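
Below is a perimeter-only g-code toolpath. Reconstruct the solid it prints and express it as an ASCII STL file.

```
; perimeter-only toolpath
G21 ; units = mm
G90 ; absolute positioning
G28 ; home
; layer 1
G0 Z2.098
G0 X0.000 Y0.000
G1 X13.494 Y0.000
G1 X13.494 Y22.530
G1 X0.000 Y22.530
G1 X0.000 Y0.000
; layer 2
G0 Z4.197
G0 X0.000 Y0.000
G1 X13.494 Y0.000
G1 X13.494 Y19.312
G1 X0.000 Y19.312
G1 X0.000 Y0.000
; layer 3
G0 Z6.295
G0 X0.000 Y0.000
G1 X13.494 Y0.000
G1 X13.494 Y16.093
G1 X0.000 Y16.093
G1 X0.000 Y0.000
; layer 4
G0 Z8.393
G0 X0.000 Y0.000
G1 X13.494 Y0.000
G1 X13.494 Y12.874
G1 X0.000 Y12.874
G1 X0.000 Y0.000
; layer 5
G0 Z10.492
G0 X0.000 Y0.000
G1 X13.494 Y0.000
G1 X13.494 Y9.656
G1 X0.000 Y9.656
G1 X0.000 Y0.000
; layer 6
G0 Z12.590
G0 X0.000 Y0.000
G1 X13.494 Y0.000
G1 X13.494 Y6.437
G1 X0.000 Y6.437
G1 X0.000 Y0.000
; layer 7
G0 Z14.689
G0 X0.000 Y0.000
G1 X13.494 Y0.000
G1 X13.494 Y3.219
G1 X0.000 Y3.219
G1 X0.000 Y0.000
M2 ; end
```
solid part
  facet normal 0.0000 0.0000 -1.0000
    outer loop
      vertex 13.494 25.749 0.000
      vertex 13.494 0.000 0.000
      vertex 0.000 0.000 0.000
    endloop
  endfacet
  facet normal 0.0000 0.0000 -1.0000
    outer loop
      vertex 0.000 25.749 0.000
      vertex 13.494 25.749 0.000
      vertex 0.000 0.000 0.000
    endloop
  endfacet
  facet normal 0.0000 -1.0000 0.0000
    outer loop
      vertex 0.000 0.000 0.000
      vertex 13.494 0.000 0.000
      vertex 13.494 0.000 16.787
    endloop
  endfacet
  facet normal 0.0000 -1.0000 0.0000
    outer loop
      vertex 0.000 0.000 0.000
      vertex 13.494 0.000 16.787
      vertex 0.000 0.000 16.787
    endloop
  endfacet
  facet normal 0.0000 0.5461 0.8377
    outer loop
      vertex 0.000 0.000 16.787
      vertex 13.494 0.000 16.787
      vertex 13.494 25.749 0.000
    endloop
  endfacet
  facet normal 0.0000 0.5461 0.8377
    outer loop
      vertex 0.000 0.000 16.787
      vertex 13.494 25.749 0.000
      vertex 0.000 25.749 0.000
    endloop
  endfacet
  facet normal -1.0000 0.0000 0.0000
    outer loop
      vertex 0.000 0.000 16.787
      vertex 0.000 25.749 0.000
      vertex 0.000 0.000 0.000
    endloop
  endfacet
  facet normal 1.0000 0.0000 0.0000
    outer loop
      vertex 13.494 0.000 0.000
      vertex 13.494 25.749 0.000
      vertex 13.494 0.000 16.787
    endloop
  endfacet
endsolid part

The G0 Z moves step by Δz≈2.098 mm. The G1 loops shrink linearly with z, so the solid tapers from its base footprint up to z≈16.8. Closing with a flat bottom cap and the tapered top and triangulating gives 8 facets — a wedge (ramp): 13.5 × 25.7 mm base, rising to 16.8 mm along the y=0 edge and sloping linearly to z=0 at y=25.7.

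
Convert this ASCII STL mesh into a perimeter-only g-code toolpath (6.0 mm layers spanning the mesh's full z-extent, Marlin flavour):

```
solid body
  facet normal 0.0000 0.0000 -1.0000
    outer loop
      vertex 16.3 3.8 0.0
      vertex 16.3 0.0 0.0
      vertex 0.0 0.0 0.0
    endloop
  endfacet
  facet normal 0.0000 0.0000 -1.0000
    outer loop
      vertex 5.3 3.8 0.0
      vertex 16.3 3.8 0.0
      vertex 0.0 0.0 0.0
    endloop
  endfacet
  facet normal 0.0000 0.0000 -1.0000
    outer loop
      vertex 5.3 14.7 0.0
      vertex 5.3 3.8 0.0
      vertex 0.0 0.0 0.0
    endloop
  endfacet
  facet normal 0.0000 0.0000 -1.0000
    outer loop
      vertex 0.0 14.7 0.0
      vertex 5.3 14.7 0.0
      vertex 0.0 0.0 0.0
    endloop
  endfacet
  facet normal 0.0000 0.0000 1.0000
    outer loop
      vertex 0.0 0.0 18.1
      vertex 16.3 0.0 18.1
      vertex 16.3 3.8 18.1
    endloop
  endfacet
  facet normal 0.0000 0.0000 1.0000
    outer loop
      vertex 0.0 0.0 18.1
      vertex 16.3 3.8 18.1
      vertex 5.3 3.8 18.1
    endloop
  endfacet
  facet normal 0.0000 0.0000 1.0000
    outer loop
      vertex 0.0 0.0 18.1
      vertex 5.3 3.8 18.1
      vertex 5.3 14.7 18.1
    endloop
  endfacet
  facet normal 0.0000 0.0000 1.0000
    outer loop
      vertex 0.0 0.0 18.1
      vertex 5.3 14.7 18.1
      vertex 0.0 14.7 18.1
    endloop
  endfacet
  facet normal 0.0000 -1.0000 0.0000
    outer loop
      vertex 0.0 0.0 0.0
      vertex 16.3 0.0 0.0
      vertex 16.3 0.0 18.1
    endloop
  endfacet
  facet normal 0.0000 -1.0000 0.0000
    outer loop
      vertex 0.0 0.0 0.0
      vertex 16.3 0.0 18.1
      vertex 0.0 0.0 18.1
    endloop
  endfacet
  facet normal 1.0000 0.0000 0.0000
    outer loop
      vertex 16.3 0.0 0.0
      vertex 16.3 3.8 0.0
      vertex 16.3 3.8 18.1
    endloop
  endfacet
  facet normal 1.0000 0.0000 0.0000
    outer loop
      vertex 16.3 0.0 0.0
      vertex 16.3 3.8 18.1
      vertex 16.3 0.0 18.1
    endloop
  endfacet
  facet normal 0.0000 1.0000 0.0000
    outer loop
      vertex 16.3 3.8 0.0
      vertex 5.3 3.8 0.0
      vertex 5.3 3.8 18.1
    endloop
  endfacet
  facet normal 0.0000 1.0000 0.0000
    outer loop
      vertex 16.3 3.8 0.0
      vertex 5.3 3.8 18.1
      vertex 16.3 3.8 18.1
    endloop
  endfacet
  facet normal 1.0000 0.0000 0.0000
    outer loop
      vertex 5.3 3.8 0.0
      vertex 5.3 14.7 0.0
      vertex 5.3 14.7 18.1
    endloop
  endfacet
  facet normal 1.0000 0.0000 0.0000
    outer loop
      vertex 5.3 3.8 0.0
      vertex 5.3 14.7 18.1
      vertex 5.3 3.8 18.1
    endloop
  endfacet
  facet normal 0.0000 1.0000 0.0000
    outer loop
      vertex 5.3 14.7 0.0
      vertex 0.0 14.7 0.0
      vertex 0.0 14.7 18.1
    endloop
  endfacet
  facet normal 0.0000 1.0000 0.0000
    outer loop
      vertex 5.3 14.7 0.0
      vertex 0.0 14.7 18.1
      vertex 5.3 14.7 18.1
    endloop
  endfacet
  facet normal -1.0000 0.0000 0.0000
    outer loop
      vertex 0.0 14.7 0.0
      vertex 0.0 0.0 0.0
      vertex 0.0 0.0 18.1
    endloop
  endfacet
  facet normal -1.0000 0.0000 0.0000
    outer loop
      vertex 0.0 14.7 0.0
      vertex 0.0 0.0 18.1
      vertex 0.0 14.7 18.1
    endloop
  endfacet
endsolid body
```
; perimeter-only toolpath
G21 ; units = mm
G90 ; absolute positioning
G28 ; home
; layer 1
G0 Z6.0
G0 X0.0 Y0.0
G1 X16.3 Y0.0
G1 X16.3 Y3.8
G1 X5.3 Y3.8
G1 X5.3 Y14.7
G1 X0.0 Y14.7
G1 X0.0 Y0.0
; layer 2
G0 Z12.1
G0 X0.0 Y0.0
G1 X16.3 Y0.0
G1 X16.3 Y3.8
G1 X5.3 Y3.8
G1 X5.3 Y14.7
G1 X0.0 Y14.7
G1 X0.0 Y0.0
; layer 3
G0 Z18.1
G0 X0.0 Y0.0
G1 X16.3 Y0.0
G1 X16.3 Y3.8
G1 X5.3 Y3.8
G1 X5.3 Y14.7
G1 X0.0 Y14.7
G1 X0.0 Y0.0
M2 ; end

The solid is an L-shaped prism: outer 16.3 × 14.7 mm, arm thicknesses ≈ 3.8 mm (horizontal) and 5.3 mm (vertical), extruded 18.1 mm in z. Slicing at Δz = 6.0 mm — 3 equal slices spanning the solid's height, so layer i sits at z = i·h/3 — gives 3 non-empty perimeters. Each is a 6-segment closed polygon; G0 lifts to the layer z and rapids to the start vertex, then G1 traces the edges.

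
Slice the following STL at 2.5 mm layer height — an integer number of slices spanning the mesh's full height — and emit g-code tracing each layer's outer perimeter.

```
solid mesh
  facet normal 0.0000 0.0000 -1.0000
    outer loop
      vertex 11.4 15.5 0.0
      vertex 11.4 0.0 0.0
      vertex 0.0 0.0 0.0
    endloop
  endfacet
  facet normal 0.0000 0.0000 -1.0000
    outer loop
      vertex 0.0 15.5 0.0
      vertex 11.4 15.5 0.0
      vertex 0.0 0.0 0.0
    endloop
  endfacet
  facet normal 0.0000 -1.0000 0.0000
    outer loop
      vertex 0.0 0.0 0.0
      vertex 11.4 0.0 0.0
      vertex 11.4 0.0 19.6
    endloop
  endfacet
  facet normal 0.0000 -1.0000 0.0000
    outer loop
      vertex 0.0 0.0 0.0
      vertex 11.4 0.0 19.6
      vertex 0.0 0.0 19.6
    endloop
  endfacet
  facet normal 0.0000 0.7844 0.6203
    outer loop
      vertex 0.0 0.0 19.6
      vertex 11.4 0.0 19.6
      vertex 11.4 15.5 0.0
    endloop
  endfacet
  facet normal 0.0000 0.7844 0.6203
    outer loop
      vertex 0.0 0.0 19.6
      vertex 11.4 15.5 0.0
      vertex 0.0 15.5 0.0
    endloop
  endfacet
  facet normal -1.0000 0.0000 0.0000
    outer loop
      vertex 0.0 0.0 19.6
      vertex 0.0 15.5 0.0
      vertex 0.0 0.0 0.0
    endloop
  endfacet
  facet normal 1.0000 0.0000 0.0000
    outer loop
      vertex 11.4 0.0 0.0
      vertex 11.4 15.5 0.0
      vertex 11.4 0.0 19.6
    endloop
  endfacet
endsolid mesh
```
; perimeter-only toolpath
G21 ; units = mm
G90 ; absolute positioning
G28 ; home
; layer 1
G0 Z2.5
G0 X0.0 Y0.0
G1 X11.4 Y0.0
G1 X11.4 Y13.6
G1 X0.0 Y13.6
G1 X0.0 Y0.0
; layer 2
G0 Z4.9
G0 X0.0 Y0.0
G1 X11.4 Y0.0
G1 X11.4 Y11.6
G1 X0.0 Y11.6
G1 X0.0 Y0.0
; layer 3
G0 Z7.4
G0 X0.0 Y0.0
G1 X11.4 Y0.0
G1 X11.4 Y9.7
G1 X0.0 Y9.7
G1 X0.0 Y0.0
; layer 4
G0 Z9.8
G0 X0.0 Y0.0
G1 X11.4 Y0.0
G1 X11.4 Y7.8
G1 X0.0 Y7.8
G1 X0.0 Y0.0
; layer 5
G0 Z12.2
G0 X0.0 Y0.0
G1 X11.4 Y0.0
G1 X11.4 Y5.8
G1 X0.0 Y5.8
G1 X0.0 Y0.0
; layer 6
G0 Z14.7
G0 X0.0 Y0.0
G1 X11.4 Y0.0
G1 X11.4 Y3.9
G1 X0.0 Y3.9
G1 X0.0 Y0.0
; layer 7
G0 Z17.2
G0 X0.0 Y0.0
G1 X11.4 Y0.0
G1 X11.4 Y1.9
G1 X0.0 Y1.9
G1 X0.0 Y0.0
M2 ; end

The solid is a wedge (ramp): 11.4 × 15.5 mm base, rising to 19.6 mm along the y=0 edge and sloping linearly to z=0 at y=15.5. Slicing at Δz = 2.5 mm — 8 equal slices spanning the solid's height, so layer i sits at z = i·h/8 — gives 7 non-empty perimeters. Each is a 4-segment closed polygon; G0 lifts to the layer z and rapids to the start vertex, then G1 traces the edges. The cross-section shrinks linearly with z (the slice at the apex is degenerate and omitted).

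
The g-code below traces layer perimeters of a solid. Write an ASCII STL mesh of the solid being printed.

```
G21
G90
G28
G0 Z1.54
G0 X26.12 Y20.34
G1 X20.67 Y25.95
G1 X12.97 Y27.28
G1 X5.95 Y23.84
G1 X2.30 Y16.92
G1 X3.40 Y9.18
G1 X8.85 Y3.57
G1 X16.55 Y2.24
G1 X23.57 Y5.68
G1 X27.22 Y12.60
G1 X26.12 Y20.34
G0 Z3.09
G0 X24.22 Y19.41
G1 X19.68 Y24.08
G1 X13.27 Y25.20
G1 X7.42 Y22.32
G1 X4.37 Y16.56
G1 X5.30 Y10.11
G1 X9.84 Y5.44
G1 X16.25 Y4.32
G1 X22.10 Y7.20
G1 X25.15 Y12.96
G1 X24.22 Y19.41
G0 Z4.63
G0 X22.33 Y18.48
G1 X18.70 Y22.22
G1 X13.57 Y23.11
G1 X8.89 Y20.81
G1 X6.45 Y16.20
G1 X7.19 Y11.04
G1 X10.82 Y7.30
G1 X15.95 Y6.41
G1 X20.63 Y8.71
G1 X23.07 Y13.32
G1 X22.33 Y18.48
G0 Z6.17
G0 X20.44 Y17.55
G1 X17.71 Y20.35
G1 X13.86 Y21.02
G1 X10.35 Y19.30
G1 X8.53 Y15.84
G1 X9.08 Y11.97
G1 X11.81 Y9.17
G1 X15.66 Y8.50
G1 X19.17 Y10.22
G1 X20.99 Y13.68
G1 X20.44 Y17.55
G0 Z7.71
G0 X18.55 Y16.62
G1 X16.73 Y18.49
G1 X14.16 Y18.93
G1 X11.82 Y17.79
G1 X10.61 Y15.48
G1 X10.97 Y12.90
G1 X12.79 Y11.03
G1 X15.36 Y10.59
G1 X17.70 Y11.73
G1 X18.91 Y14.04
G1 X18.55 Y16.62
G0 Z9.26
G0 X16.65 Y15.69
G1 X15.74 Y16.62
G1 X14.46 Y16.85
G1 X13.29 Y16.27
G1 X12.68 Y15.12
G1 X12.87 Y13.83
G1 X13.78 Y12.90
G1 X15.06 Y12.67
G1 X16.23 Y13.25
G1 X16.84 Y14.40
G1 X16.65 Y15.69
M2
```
solid part
  facet normal 0.0000 0.0000 -1.0000
    outer loop
      vertex 12.67 29.37 0.00
      vertex 21.65 27.81 0.00
      vertex 28.01 21.27 0.00
    endloop
  endfacet
  facet normal 0.0000 0.0000 -1.0000
    outer loop
      vertex 4.48 25.35 0.00
      vertex 12.67 29.37 0.00
      vertex 28.01 21.27 0.00
    endloop
  endfacet
  facet normal 0.0000 0.0000 -1.0000
    outer loop
      vertex 0.22 17.28 0.00
      vertex 4.48 25.35 0.00
      vertex 28.01 21.27 0.00
    endloop
  endfacet
  facet normal 0.0000 0.0000 -1.0000
    outer loop
      vertex 1.51 8.25 0.00
      vertex 0.22 17.28 0.00
      vertex 28.01 21.27 0.00
    endloop
  endfacet
  facet normal 0.0000 0.0000 -1.0000
    outer loop
      vertex 7.87 1.71 0.00
      vertex 1.51 8.25 0.00
      vertex 28.01 21.27 0.00
    endloop
  endfacet
  facet normal 0.0000 0.0000 -1.0000
    outer loop
      vertex 16.85 0.15 0.00
      vertex 7.87 1.71 0.00
      vertex 28.01 21.27 0.00
    endloop
  endfacet
  facet normal 0.0000 0.0000 -1.0000
    outer loop
      vertex 25.04 4.17 0.00
      vertex 16.85 0.15 0.00
      vertex 28.01 21.27 0.00
    endloop
  endfacet
  facet normal 0.0000 0.0000 -1.0000
    outer loop
      vertex 29.30 12.24 0.00
      vertex 25.04 4.17 0.00
      vertex 28.01 21.27 0.00
    endloop
  endfacet
  facet normal 0.4372 0.4251 0.7926
    outer loop
      vertex 28.01 21.27 0.00
      vertex 21.65 27.81 0.00
      vertex 14.76 14.76 10.80
    endloop
  endfacet
  facet normal 0.1044 0.6008 0.7926
    outer loop
      vertex 21.65 27.81 0.00
      vertex 12.67 29.37 0.00
      vertex 14.76 14.76 10.80
    endloop
  endfacet
  facet normal -0.2687 0.5474 0.7925
    outer loop
      vertex 12.67 29.37 0.00
      vertex 4.48 25.35 0.00
      vertex 14.76 14.76 10.80
    endloop
  endfacet
  facet normal -0.5393 0.2847 0.7925
    outer loop
      vertex 4.48 25.35 0.00
      vertex 0.22 17.28 0.00
      vertex 14.76 14.76 10.80
    endloop
  endfacet
  facet normal -0.6037 -0.0862 0.7926
    outer loop
      vertex 0.22 17.28 0.00
      vertex 1.51 8.25 0.00
      vertex 14.76 14.76 10.80
    endloop
  endfacet
  facet normal -0.4372 -0.4251 0.7926
    outer loop
      vertex 1.51 8.25 0.00
      vertex 7.87 1.71 0.00
      vertex 14.76 14.76 10.80
    endloop
  endfacet
  facet normal -0.1044 -0.6008 0.7926
    outer loop
      vertex 7.87 1.71 0.00
      vertex 16.85 0.15 0.00
      vertex 14.76 14.76 10.80
    endloop
  endfacet
  facet normal 0.2687 -0.5474 0.7925
    outer loop
      vertex 16.85 0.15 0.00
      vertex 25.04 4.17 0.00
      vertex 14.76 14.76 10.80
    endloop
  endfacet
  facet normal 0.5393 -0.2847 0.7925
    outer loop
      vertex 25.04 4.17 0.00
      vertex 29.30 12.24 0.00
      vertex 14.76 14.76 10.80
    endloop
  endfacet
  facet normal 0.6037 0.0862 0.7926
    outer loop
      vertex 29.30 12.24 0.00
      vertex 28.01 21.27 0.00
      vertex 14.76 14.76 10.80
    endloop
  endfacet
endsolid part

The G0 Z moves step by Δz≈1.54 mm. The G1 loops shrink linearly with z, so the solid tapers from its base footprint up to z≈10.8. Closing with a flat bottom cap and the tapered top and triangulating gives 18 facets — a regular 10-sided pyramid, base circumscribed radius ≈ 14.8 mm, apex at z ≈ 10.8 mm.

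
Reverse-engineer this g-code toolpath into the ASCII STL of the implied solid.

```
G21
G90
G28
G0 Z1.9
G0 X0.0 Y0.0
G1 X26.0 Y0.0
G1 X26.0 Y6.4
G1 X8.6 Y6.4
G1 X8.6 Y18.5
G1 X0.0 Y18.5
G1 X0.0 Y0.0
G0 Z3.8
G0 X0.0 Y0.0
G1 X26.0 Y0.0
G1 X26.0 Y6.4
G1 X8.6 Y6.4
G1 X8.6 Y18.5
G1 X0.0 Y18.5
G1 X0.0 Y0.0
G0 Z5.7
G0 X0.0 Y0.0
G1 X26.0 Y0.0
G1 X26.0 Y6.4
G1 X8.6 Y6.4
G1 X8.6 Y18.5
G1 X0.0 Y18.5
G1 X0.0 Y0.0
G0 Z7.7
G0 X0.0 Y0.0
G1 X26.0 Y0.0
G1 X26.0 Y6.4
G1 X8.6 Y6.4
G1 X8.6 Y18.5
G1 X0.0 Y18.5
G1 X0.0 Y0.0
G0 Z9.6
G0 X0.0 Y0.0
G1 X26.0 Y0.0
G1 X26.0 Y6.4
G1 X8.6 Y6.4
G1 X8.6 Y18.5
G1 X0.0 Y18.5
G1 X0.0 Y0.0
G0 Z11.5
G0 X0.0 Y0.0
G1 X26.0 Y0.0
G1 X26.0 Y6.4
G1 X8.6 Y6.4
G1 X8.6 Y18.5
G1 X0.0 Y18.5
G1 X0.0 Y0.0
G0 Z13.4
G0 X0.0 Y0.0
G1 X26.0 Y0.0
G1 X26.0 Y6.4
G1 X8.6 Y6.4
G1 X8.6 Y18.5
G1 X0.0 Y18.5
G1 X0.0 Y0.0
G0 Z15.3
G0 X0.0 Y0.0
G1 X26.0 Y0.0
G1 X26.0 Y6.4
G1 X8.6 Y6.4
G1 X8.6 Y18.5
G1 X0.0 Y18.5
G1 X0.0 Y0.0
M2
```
solid part
  facet normal 0.0000 0.0000 -1.0000
    outer loop
      vertex 26.0 6.4 0.0
      vertex 26.0 0.0 0.0
      vertex 0.0 0.0 0.0
    endloop
  endfacet
  facet normal 0.0000 0.0000 -1.0000
    outer loop
      vertex 8.6 6.4 0.0
      vertex 26.0 6.4 0.0
      vertex 0.0 0.0 0.0
    endloop
  endfacet
  facet normal 0.0000 0.0000 -1.0000
    outer loop
      vertex 8.6 18.5 0.0
      vertex 8.6 6.4 0.0
      vertex 0.0 0.0 0.0
    endloop
  endfacet
  facet normal 0.0000 0.0000 -1.0000
    outer loop
      vertex 0.0 18.5 0.0
      vertex 8.6 18.5 0.0
      vertex 0.0 0.0 0.0
    endloop
  endfacet
  facet normal 0.0000 0.0000 1.0000
    outer loop
      vertex 0.0 0.0 15.3
      vertex 26.0 0.0 15.3
      vertex 26.0 6.4 15.3
    endloop
  endfacet
  facet normal 0.0000 0.0000 1.0000
    outer loop
      vertex 0.0 0.0 15.3
      vertex 26.0 6.4 15.3
      vertex 8.6 6.4 15.3
    endloop
  endfacet
  facet normal 0.0000 0.0000 1.0000
    outer loop
      vertex 0.0 0.0 15.3
      vertex 8.6 6.4 15.3
      vertex 8.6 18.5 15.3
    endloop
  endfacet
  facet normal 0.0000 0.0000 1.0000
    outer loop
      vertex 0.0 0.0 15.3
      vertex 8.6 18.5 15.3
      vertex 0.0 18.5 15.3
    endloop
  endfacet
  facet normal 0.0000 -1.0000 0.0000
    outer loop
      vertex 0.0 0.0 0.0
      vertex 26.0 0.0 0.0
      vertex 26.0 0.0 15.3
    endloop
  endfacet
  facet normal 0.0000 -1.0000 0.0000
    outer loop
      vertex 0.0 0.0 0.0
      vertex 26.0 0.0 15.3
      vertex 0.0 0.0 15.3
    endloop
  endfacet
  facet normal 1.0000 0.0000 0.0000
    outer loop
      vertex 26.0 0.0 0.0
      vertex 26.0 6.4 0.0
      vertex 26.0 6.4 15.3
    endloop
  endfacet
  facet normal 1.0000 0.0000 0.0000
    outer loop
      vertex 26.0 0.0 0.0
      vertex 26.0 6.4 15.3
      vertex 26.0 0.0 15.3
    endloop
  endfacet
  facet normal 0.0000 1.0000 0.0000
    outer loop
      vertex 26.0 6.4 0.0
      vertex 8.6 6.4 0.0
      vertex 8.6 6.4 15.3
    endloop
  endfacet
  facet normal 0.0000 1.0000 0.0000
    outer loop
      vertex 26.0 6.4 0.0
      vertex 8.6 6.4 15.3
      vertex 26.0 6.4 15.3
    endloop
  endfacet
  facet normal 1.0000 0.0000 0.0000
    outer loop
      vertex 8.6 6.4 0.0
      vertex 8.6 18.5 0.0
      vertex 8.6 18.5 15.3
    endloop
  endfacet
  facet normal 1.0000 0.0000 0.0000
    outer loop
      vertex 8.6 6.4 0.0
      vertex 8.6 18.5 15.3
      vertex 8.6 6.4 15.3
    endloop
  endfacet
  facet normal 0.0000 1.0000 0.0000
    outer loop
      vertex 8.6 18.5 0.0
      vertex 0.0 18.5 0.0
      vertex 0.0 18.5 15.3
    endloop
  endfacet
  facet normal 0.0000 1.0000 0.0000
    outer loop
      vertex 8.6 18.5 0.0
      vertex 0.0 18.5 15.3
      vertex 8.6 18.5 15.3
    endloop
  endfacet
  facet normal -1.0000 0.0000 0.0000
    outer loop
      vertex 0.0 18.5 0.0
      vertex 0.0 0.0 0.0
      vertex 0.0 0.0 15.3
    endloop
  endfacet
  facet normal -1.0000 0.0000 0.0000
    outer loop
      vertex 0.0 18.5 0.0
      vertex 0.0 0.0 15.3
      vertex 0.0 18.5 15.3
    endloop
  endfacet
endsolid part

The G0 Z moves step by Δz≈1.9 mm. Every layer's G1 loop is the same polygon, so the solid is a straight extrusion of it from z=0 to z≈15.3. Closing with flat bottom and top caps and triangulating gives 20 facets — an L-shaped prism: outer 26 × 18.5 mm, arm thicknesses ≈ 6.4 mm (horizontal) and 8.6 mm (vertical), extruded 15.3 mm in z.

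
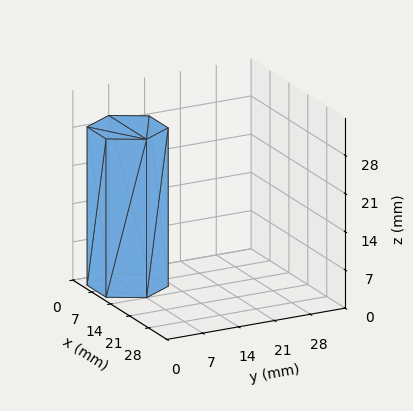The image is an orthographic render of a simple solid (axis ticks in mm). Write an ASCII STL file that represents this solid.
Reading the render: the shape is a regular 6-sided prism (a cylinder approximated with 6 flat sides), circumscribed radius ≈ 7 mm, height ≈ 29 mm (dimensions read to the nearest mm from the axis ticks). For the STL, each face is triangulated and given an outward normal.

solid part
  facet normal 0.0000 0.0000 -1.0000
    outer loop
      vertex 3.500 13.062 0.000
      vertex 10.500 13.062 0.000
      vertex 14.000 7.000 0.000
    endloop
  endfacet
  facet normal 0.0000 0.0000 -1.0000
    outer loop
      vertex 0.000 7.000 0.000
      vertex 3.500 13.062 0.000
      vertex 14.000 7.000 0.000
    endloop
  endfacet
  facet normal 0.0000 0.0000 -1.0000
    outer loop
      vertex 3.500 0.938 0.000
      vertex 0.000 7.000 0.000
      vertex 14.000 7.000 0.000
    endloop
  endfacet
  facet normal 0.0000 0.0000 -1.0000
    outer loop
      vertex 10.500 0.938 0.000
      vertex 3.500 0.938 0.000
      vertex 14.000 7.000 0.000
    endloop
  endfacet
  facet normal 0.0000 0.0000 1.0000
    outer loop
      vertex 14.000 7.000 29.000
      vertex 10.500 13.062 29.000
      vertex 3.500 13.062 29.000
    endloop
  endfacet
  facet normal 0.0000 0.0000 1.0000
    outer loop
      vertex 14.000 7.000 29.000
      vertex 3.500 13.062 29.000
      vertex 0.000 7.000 29.000
    endloop
  endfacet
  facet normal 0.0000 0.0000 1.0000
    outer loop
      vertex 14.000 7.000 29.000
      vertex 0.000 7.000 29.000
      vertex 3.500 0.938 29.000
    endloop
  endfacet
  facet normal 0.0000 0.0000 1.0000
    outer loop
      vertex 14.000 7.000 29.000
      vertex 3.500 0.938 29.000
      vertex 10.500 0.938 29.000
    endloop
  endfacet
  facet normal 0.8660 0.5000 0.0000
    outer loop
      vertex 14.000 7.000 0.000
      vertex 10.500 13.062 0.000
      vertex 10.500 13.062 29.000
    endloop
  endfacet
  facet normal 0.8660 0.5000 0.0000
    outer loop
      vertex 14.000 7.000 0.000
      vertex 10.500 13.062 29.000
      vertex 14.000 7.000 29.000
    endloop
  endfacet
  facet normal 0.0000 1.0000 0.0000
    outer loop
      vertex 10.500 13.062 0.000
      vertex 3.500 13.062 0.000
      vertex 3.500 13.062 29.000
    endloop
  endfacet
  facet normal 0.0000 1.0000 0.0000
    outer loop
      vertex 10.500 13.062 0.000
      vertex 3.500 13.062 29.000
      vertex 10.500 13.062 29.000
    endloop
  endfacet
  facet normal -0.8660 0.5000 0.0000
    outer loop
      vertex 3.500 13.062 0.000
      vertex 0.000 7.000 0.000
      vertex 0.000 7.000 29.000
    endloop
  endfacet
  facet normal -0.8660 0.5000 0.0000
    outer loop
      vertex 3.500 13.062 0.000
      vertex 0.000 7.000 29.000
      vertex 3.500 13.062 29.000
    endloop
  endfacet
  facet normal -0.8660 -0.5000 0.0000
    outer loop
      vertex 0.000 7.000 0.000
      vertex 3.500 0.938 0.000
      vertex 3.500 0.938 29.000
    endloop
  endfacet
  facet normal -0.8660 -0.5000 0.0000
    outer loop
      vertex 0.000 7.000 0.000
      vertex 3.500 0.938 29.000
      vertex 0.000 7.000 29.000
    endloop
  endfacet
  facet normal 0.0000 -1.0000 0.0000
    outer loop
      vertex 3.500 0.938 0.000
      vertex 10.500 0.938 0.000
      vertex 10.500 0.938 29.000
    endloop
  endfacet
  facet normal 0.0000 -1.0000 0.0000
    outer loop
      vertex 3.500 0.938 0.000
      vertex 10.500 0.938 29.000
      vertex 3.500 0.938 29.000
    endloop
  endfacet
  facet normal 0.8660 -0.5000 0.0000
    outer loop
      vertex 10.500 0.938 0.000
      vertex 14.000 7.000 0.000
      vertex 14.000 7.000 29.000
    endloop
  endfacet
  facet normal 0.8660 -0.5000 0.0000
    outer loop
      vertex 10.500 0.938 0.000
      vertex 14.000 7.000 29.000
      vertex 10.500 0.938 29.000
    endloop
  endfacet
endsolid part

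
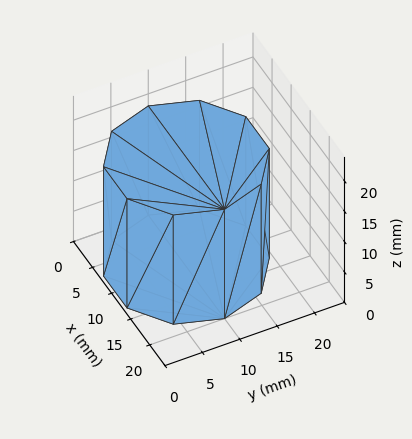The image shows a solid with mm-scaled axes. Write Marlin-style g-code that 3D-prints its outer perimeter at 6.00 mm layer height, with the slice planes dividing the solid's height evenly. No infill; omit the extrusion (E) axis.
Reading the render: the shape is a regular 10-sided prism (a cylinder approximated with 10 flat sides), circumscribed radius ≈ 10 mm, height ≈ 18 mm (dimensions read to the nearest mm from the axis ticks). For the g-code, the solid's height is divided into equal slices at the stated Δz and each level perimeter traced with G1 moves after a G0 lift.

; perimeter-only toolpath
G21 ; units = mm
G90 ; absolute positioning
G28 ; home
; layer 1
G0 Z6.00
G0 X20.00 Y10.00
G1 X18.09 Y15.88
G1 X13.09 Y19.51
G1 X6.91 Y19.51
G1 X1.91 Y15.88
G1 X0.00 Y10.00
G1 X1.91 Y4.12
G1 X6.91 Y0.49
G1 X13.09 Y0.49
G1 X18.09 Y4.12
G1 X20.00 Y10.00
; layer 2
G0 Z12.00
G0 X20.00 Y10.00
G1 X18.09 Y15.88
G1 X13.09 Y19.51
G1 X6.91 Y19.51
G1 X1.91 Y15.88
G1 X0.00 Y10.00
G1 X1.91 Y4.12
G1 X6.91 Y0.49
G1 X13.09 Y0.49
G1 X18.09 Y4.12
G1 X20.00 Y10.00
; layer 3
G0 Z18.00
G0 X20.00 Y10.00
G1 X18.09 Y15.88
G1 X13.09 Y19.51
G1 X6.91 Y19.51
G1 X1.91 Y15.88
G1 X0.00 Y10.00
G1 X1.91 Y4.12
G1 X6.91 Y0.49
G1 X13.09 Y0.49
G1 X18.09 Y4.12
G1 X20.00 Y10.00
M2 ; end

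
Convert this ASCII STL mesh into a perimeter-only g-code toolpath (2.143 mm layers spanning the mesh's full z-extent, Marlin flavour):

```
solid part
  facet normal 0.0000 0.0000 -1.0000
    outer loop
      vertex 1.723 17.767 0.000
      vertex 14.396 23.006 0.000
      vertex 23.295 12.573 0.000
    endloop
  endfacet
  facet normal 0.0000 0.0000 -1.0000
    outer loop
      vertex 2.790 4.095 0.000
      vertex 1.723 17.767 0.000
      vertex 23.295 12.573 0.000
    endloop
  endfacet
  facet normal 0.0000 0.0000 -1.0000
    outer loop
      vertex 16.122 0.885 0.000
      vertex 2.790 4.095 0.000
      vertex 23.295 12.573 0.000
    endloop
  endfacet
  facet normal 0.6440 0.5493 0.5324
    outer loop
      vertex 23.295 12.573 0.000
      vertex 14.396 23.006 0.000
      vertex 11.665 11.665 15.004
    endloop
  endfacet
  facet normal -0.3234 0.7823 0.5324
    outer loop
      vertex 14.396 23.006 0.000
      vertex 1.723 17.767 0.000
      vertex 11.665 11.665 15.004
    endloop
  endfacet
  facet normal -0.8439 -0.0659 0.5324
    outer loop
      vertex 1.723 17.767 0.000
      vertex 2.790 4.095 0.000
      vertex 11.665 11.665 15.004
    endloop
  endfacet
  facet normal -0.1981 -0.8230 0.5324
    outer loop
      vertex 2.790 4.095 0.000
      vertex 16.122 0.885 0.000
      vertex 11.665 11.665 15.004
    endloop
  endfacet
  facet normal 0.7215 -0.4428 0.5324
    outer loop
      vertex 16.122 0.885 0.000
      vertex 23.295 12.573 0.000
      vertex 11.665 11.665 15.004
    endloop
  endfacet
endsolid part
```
; perimeter-only toolpath
G21 ; units = mm
G90 ; absolute positioning
G28 ; home
; layer 1
G0 Z2.143
G0 X21.634 Y12.443
G1 X14.006 Y21.386
G1 X3.143 Y16.895
G1 X4.058 Y5.176
G1 X15.485 Y2.425
G1 X21.634 Y12.443
; layer 2
G0 Z4.287
G0 X19.972 Y12.314
G1 X13.616 Y19.766
G1 X4.564 Y16.024
G1 X5.326 Y6.258
G1 X14.849 Y3.965
G1 X19.972 Y12.314
; layer 3
G0 Z6.430
G0 X18.311 Y12.184
G1 X13.226 Y18.146
G1 X5.984 Y15.152
G1 X6.594 Y7.339
G1 X14.212 Y5.505
G1 X18.311 Y12.184
; layer 4
G0 Z8.574
G0 X16.649 Y12.054
G1 X12.835 Y16.525
G1 X7.404 Y14.280
G1 X7.861 Y8.421
G1 X13.575 Y7.045
G1 X16.649 Y12.054
; layer 5
G0 Z10.717
G0 X14.988 Y11.924
G1 X12.445 Y14.905
G1 X8.824 Y13.408
G1 X9.129 Y9.502
G1 X12.938 Y8.585
G1 X14.988 Y11.924
; layer 6
G0 Z12.861
G0 X13.326 Y11.795
G1 X12.055 Y13.285
G1 X10.245 Y12.537
G1 X10.397 Y10.584
G1 X12.302 Y10.125
G1 X13.326 Y11.795
M2 ; end

The solid is a regular 5-sided pyramid, base circumscribed radius ≈ 11.7 mm, apex at z ≈ 15 mm. Slicing at Δz = 2.143 mm — 7 equal slices spanning the solid's height, so layer i sits at z = i·h/7 — gives 6 non-empty perimeters. Each is a 5-segment closed polygon; G0 lifts to the layer z and rapids to the start vertex, then G1 traces the edges. The cross-section shrinks linearly with z (the slice at the apex is degenerate and omitted).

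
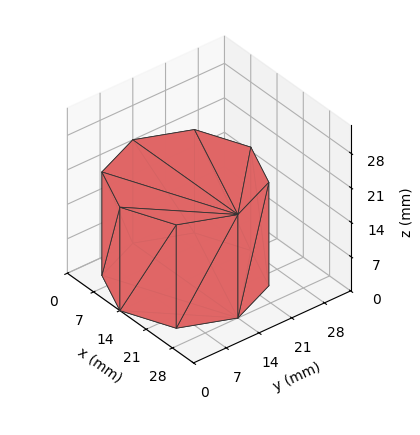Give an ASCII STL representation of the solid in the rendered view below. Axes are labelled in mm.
Reading the render: the shape is a regular 8-sided prism (a cylinder approximated with 8 flat sides), circumscribed radius ≈ 14 mm, height ≈ 21 mm (dimensions read to the nearest mm from the axis ticks). For the STL, each face is triangulated and given an outward normal.

solid part
  facet normal 0.0000 0.0000 -1.0000
    outer loop
      vertex 14.00 28.00 0.00
      vertex 23.90 23.90 0.00
      vertex 28.00 14.00 0.00
    endloop
  endfacet
  facet normal 0.0000 0.0000 -1.0000
    outer loop
      vertex 4.10 23.90 0.00
      vertex 14.00 28.00 0.00
      vertex 28.00 14.00 0.00
    endloop
  endfacet
  facet normal 0.0000 0.0000 -1.0000
    outer loop
      vertex 0.00 14.00 0.00
      vertex 4.10 23.90 0.00
      vertex 28.00 14.00 0.00
    endloop
  endfacet
  facet normal 0.0000 0.0000 -1.0000
    outer loop
      vertex 4.10 4.10 0.00
      vertex 0.00 14.00 0.00
      vertex 28.00 14.00 0.00
    endloop
  endfacet
  facet normal 0.0000 0.0000 -1.0000
    outer loop
      vertex 14.00 0.00 0.00
      vertex 4.10 4.10 0.00
      vertex 28.00 14.00 0.00
    endloop
  endfacet
  facet normal 0.0000 0.0000 -1.0000
    outer loop
      vertex 23.90 4.10 0.00
      vertex 14.00 0.00 0.00
      vertex 28.00 14.00 0.00
    endloop
  endfacet
  facet normal 0.0000 0.0000 1.0000
    outer loop
      vertex 28.00 14.00 21.00
      vertex 23.90 23.90 21.00
      vertex 14.00 28.00 21.00
    endloop
  endfacet
  facet normal 0.0000 0.0000 1.0000
    outer loop
      vertex 28.00 14.00 21.00
      vertex 14.00 28.00 21.00
      vertex 4.10 23.90 21.00
    endloop
  endfacet
  facet normal 0.0000 0.0000 1.0000
    outer loop
      vertex 28.00 14.00 21.00
      vertex 4.10 23.90 21.00
      vertex 0.00 14.00 21.00
    endloop
  endfacet
  facet normal 0.0000 0.0000 1.0000
    outer loop
      vertex 28.00 14.00 21.00
      vertex 0.00 14.00 21.00
      vertex 4.10 4.10 21.00
    endloop
  endfacet
  facet normal 0.0000 0.0000 1.0000
    outer loop
      vertex 28.00 14.00 21.00
      vertex 4.10 4.10 21.00
      vertex 14.00 0.00 21.00
    endloop
  endfacet
  facet normal 0.0000 0.0000 1.0000
    outer loop
      vertex 28.00 14.00 21.00
      vertex 14.00 0.00 21.00
      vertex 23.90 4.10 21.00
    endloop
  endfacet
  facet normal 0.9239 0.3826 0.0000
    outer loop
      vertex 28.00 14.00 0.00
      vertex 23.90 23.90 0.00
      vertex 23.90 23.90 21.00
    endloop
  endfacet
  facet normal 0.9239 0.3826 0.0000
    outer loop
      vertex 28.00 14.00 0.00
      vertex 23.90 23.90 21.00
      vertex 28.00 14.00 21.00
    endloop
  endfacet
  facet normal 0.3826 0.9239 0.0000
    outer loop
      vertex 23.90 23.90 0.00
      vertex 14.00 28.00 0.00
      vertex 14.00 28.00 21.00
    endloop
  endfacet
  facet normal 0.3826 0.9239 0.0000
    outer loop
      vertex 23.90 23.90 0.00
      vertex 14.00 28.00 21.00
      vertex 23.90 23.90 21.00
    endloop
  endfacet
  facet normal -0.3826 0.9239 0.0000
    outer loop
      vertex 14.00 28.00 0.00
      vertex 4.10 23.90 0.00
      vertex 4.10 23.90 21.00
    endloop
  endfacet
  facet normal -0.3826 0.9239 0.0000
    outer loop
      vertex 14.00 28.00 0.00
      vertex 4.10 23.90 21.00
      vertex 14.00 28.00 21.00
    endloop
  endfacet
  facet normal -0.9239 0.3826 0.0000
    outer loop
      vertex 4.10 23.90 0.00
      vertex 0.00 14.00 0.00
      vertex 0.00 14.00 21.00
    endloop
  endfacet
  facet normal -0.9239 0.3826 0.0000
    outer loop
      vertex 4.10 23.90 0.00
      vertex 0.00 14.00 21.00
      vertex 4.10 23.90 21.00
    endloop
  endfacet
  facet normal -0.9239 -0.3826 0.0000
    outer loop
      vertex 0.00 14.00 0.00
      vertex 4.10 4.10 0.00
      vertex 4.10 4.10 21.00
    endloop
  endfacet
  facet normal -0.9239 -0.3826 0.0000
    outer loop
      vertex 0.00 14.00 0.00
      vertex 4.10 4.10 21.00
      vertex 0.00 14.00 21.00
    endloop
  endfacet
  facet normal -0.3826 -0.9239 0.0000
    outer loop
      vertex 4.10 4.10 0.00
      vertex 14.00 0.00 0.00
      vertex 14.00 0.00 21.00
    endloop
  endfacet
  facet normal -0.3826 -0.9239 0.0000
    outer loop
      vertex 4.10 4.10 0.00
      vertex 14.00 0.00 21.00
      vertex 4.10 4.10 21.00
    endloop
  endfacet
  facet normal 0.3826 -0.9239 0.0000
    outer loop
      vertex 14.00 0.00 0.00
      vertex 23.90 4.10 0.00
      vertex 23.90 4.10 21.00
    endloop
  endfacet
  facet normal 0.3826 -0.9239 0.0000
    outer loop
      vertex 14.00 0.00 0.00
      vertex 23.90 4.10 21.00
      vertex 14.00 0.00 21.00
    endloop
  endfacet
  facet normal 0.9239 -0.3826 0.0000
    outer loop
      vertex 23.90 4.10 0.00
      vertex 28.00 14.00 0.00
      vertex 28.00 14.00 21.00
    endloop
  endfacet
  facet normal 0.9239 -0.3826 0.0000
    outer loop
      vertex 23.90 4.10 0.00
      vertex 28.00 14.00 21.00
      vertex 23.90 4.10 21.00
    endloop
  endfacet
endsolid part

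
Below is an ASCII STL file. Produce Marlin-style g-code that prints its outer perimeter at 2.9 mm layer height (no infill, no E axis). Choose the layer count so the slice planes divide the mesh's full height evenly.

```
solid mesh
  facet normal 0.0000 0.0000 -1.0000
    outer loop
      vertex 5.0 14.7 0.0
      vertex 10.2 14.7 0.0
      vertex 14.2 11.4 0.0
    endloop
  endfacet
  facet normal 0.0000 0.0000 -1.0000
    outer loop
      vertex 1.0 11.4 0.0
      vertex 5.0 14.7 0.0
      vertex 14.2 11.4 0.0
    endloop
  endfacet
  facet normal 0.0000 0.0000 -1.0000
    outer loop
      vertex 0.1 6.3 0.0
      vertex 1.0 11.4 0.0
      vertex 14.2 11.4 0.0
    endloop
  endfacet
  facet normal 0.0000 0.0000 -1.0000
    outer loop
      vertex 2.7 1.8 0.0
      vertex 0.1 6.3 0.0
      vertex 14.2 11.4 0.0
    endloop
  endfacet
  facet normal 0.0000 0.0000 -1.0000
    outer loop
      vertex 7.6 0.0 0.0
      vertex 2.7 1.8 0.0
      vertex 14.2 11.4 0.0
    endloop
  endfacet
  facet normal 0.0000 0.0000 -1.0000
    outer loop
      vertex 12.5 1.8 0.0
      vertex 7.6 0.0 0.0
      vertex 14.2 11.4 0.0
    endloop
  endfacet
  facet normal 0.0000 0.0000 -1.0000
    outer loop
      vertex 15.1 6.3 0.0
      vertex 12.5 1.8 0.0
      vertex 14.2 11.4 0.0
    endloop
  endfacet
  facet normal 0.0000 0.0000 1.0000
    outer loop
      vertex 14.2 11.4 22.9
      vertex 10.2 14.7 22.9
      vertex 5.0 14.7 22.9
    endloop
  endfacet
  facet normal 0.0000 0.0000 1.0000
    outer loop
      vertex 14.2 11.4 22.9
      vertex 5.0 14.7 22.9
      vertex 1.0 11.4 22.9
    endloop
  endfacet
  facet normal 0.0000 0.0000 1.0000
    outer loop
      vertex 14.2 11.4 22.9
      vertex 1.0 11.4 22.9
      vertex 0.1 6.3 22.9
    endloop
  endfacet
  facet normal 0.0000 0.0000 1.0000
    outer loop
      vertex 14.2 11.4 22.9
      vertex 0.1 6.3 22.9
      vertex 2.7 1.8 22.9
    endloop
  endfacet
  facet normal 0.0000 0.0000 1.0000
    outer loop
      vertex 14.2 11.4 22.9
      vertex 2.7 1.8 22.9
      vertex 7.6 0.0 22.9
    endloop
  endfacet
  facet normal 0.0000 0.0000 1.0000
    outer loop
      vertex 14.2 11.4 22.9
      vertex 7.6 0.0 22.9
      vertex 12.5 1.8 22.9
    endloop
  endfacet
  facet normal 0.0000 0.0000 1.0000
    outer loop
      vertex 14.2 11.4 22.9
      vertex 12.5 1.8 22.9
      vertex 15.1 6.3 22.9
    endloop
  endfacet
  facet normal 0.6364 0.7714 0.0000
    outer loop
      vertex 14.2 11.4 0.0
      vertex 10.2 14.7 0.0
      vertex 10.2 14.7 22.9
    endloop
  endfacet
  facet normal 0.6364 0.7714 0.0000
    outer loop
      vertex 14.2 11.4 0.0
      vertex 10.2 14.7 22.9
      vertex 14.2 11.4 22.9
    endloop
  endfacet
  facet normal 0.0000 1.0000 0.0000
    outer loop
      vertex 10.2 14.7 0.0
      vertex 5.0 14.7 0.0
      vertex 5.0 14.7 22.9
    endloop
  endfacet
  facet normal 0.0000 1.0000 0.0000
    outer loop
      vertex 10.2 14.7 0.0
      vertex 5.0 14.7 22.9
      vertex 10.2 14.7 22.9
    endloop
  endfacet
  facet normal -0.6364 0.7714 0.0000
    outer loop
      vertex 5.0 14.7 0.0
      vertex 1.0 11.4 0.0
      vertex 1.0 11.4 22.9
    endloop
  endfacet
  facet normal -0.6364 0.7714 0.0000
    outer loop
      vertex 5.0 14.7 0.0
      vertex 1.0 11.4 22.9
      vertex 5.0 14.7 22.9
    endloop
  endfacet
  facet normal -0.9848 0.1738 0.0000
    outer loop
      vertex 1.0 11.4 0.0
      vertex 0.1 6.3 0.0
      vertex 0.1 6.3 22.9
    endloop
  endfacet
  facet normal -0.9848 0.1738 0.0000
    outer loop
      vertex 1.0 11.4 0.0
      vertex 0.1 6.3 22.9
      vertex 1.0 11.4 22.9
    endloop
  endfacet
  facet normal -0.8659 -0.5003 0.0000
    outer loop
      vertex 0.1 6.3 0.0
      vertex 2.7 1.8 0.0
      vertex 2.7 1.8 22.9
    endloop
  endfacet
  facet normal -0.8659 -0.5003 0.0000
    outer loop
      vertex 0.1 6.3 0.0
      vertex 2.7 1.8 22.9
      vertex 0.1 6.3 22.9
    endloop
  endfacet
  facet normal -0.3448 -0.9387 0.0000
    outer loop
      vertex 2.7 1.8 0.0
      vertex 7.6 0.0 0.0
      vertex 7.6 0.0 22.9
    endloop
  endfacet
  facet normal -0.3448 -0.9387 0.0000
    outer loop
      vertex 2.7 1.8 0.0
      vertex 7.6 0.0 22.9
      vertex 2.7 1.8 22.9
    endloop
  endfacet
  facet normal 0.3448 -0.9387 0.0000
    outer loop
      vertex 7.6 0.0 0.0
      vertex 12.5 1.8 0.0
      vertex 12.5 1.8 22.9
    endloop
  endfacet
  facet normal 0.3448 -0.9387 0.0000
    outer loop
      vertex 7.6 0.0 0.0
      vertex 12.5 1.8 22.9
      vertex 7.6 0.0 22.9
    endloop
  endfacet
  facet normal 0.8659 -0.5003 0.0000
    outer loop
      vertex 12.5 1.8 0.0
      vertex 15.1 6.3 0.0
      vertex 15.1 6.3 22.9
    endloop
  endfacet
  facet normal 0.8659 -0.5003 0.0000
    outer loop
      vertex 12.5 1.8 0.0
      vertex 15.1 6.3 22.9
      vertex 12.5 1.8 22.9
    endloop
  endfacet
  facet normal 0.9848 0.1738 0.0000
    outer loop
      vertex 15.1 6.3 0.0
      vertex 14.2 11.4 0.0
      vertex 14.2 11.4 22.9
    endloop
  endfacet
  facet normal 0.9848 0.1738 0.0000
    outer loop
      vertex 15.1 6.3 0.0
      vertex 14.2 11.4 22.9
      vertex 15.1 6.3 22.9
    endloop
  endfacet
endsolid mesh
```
; perimeter-only toolpath
G21 ; units = mm
G90 ; absolute positioning
G28 ; home
; layer 1
G0 Z2.9
G0 X14.2 Y11.4
G1 X10.2 Y14.7
G1 X5.0 Y14.7
G1 X1.0 Y11.4
G1 X0.1 Y6.3
G1 X2.7 Y1.8
G1 X7.6 Y0.0
G1 X12.5 Y1.8
G1 X15.1 Y6.3
G1 X14.2 Y11.4
; layer 2
G0 Z5.7
G0 X14.2 Y11.4
G1 X10.2 Y14.7
G1 X5.0 Y14.7
G1 X1.0 Y11.4
G1 X0.1 Y6.3
G1 X2.7 Y1.8
G1 X7.6 Y0.0
G1 X12.5 Y1.8
G1 X15.1 Y6.3
G1 X14.2 Y11.4
; layer 3
G0 Z8.6
G0 X14.2 Y11.4
G1 X10.2 Y14.7
G1 X5.0 Y14.7
G1 X1.0 Y11.4
G1 X0.1 Y6.3
G1 X2.7 Y1.8
G1 X7.6 Y0.0
G1 X12.5 Y1.8
G1 X15.1 Y6.3
G1 X14.2 Y11.4
; layer 4
G0 Z11.4
G0 X14.2 Y11.4
G1 X10.2 Y14.7
G1 X5.0 Y14.7
G1 X1.0 Y11.4
G1 X0.1 Y6.3
G1 X2.7 Y1.8
G1 X7.6 Y0.0
G1 X12.5 Y1.8
G1 X15.1 Y6.3
G1 X14.2 Y11.4
; layer 5
G0 Z14.3
G0 X14.2 Y11.4
G1 X10.2 Y14.7
G1 X5.0 Y14.7
G1 X1.0 Y11.4
G1 X0.1 Y6.3
G1 X2.7 Y1.8
G1 X7.6 Y0.0
G1 X12.5 Y1.8
G1 X15.1 Y6.3
G1 X14.2 Y11.4
; layer 6
G0 Z17.2
G0 X14.2 Y11.4
G1 X10.2 Y14.7
G1 X5.0 Y14.7
G1 X1.0 Y11.4
G1 X0.1 Y6.3
G1 X2.7 Y1.8
G1 X7.6 Y0.0
G1 X12.5 Y1.8
G1 X15.1 Y6.3
G1 X14.2 Y11.4
; layer 7
G0 Z20.0
G0 X14.2 Y11.4
G1 X10.2 Y14.7
G1 X5.0 Y14.7
G1 X1.0 Y11.4
G1 X0.1 Y6.3
G1 X2.7 Y1.8
G1 X7.6 Y0.0
G1 X12.5 Y1.8
G1 X15.1 Y6.3
G1 X14.2 Y11.4
; layer 8
G0 Z22.9
G0 X14.2 Y11.4
G1 X10.2 Y14.7
G1 X5.0 Y14.7
G1 X1.0 Y11.4
G1 X0.1 Y6.3
G1 X2.7 Y1.8
G1 X7.6 Y0.0
G1 X12.5 Y1.8
G1 X15.1 Y6.3
G1 X14.2 Y11.4
M2 ; end

The solid is a regular 9-sided prism (a cylinder approximated with 9 flat sides), circumscribed radius ≈ 7.6 mm, height ≈ 22.9 mm. Slicing at Δz = 2.9 mm — 8 equal slices spanning the solid's height, so layer i sits at z = i·h/8 — gives 8 non-empty perimeters. Each is a 9-segment closed polygon; G0 lifts to the layer z and rapids to the start vertex, then G1 traces the edges.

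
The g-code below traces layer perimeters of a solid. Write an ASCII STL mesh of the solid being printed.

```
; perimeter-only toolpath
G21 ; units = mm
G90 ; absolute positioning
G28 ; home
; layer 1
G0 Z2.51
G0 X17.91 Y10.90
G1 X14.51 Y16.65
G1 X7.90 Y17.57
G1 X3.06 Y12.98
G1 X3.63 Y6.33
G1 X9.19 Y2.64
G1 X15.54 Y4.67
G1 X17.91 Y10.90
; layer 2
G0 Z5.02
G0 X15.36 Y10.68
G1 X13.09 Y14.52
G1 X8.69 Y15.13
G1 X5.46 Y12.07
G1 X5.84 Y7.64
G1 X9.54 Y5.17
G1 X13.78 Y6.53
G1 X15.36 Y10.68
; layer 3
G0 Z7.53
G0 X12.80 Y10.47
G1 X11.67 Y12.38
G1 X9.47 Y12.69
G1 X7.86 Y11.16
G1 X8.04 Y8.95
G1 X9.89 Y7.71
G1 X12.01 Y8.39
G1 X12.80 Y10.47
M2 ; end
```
solid part
  facet normal 0.0000 0.0000 -1.0000
    outer loop
      vertex 7.12 20.01 0.00
      vertex 15.93 18.78 0.00
      vertex 20.46 11.12 0.00
    endloop
  endfacet
  facet normal 0.0000 0.0000 -1.0000
    outer loop
      vertex 0.67 13.89 0.00
      vertex 7.12 20.01 0.00
      vertex 20.46 11.12 0.00
    endloop
  endfacet
  facet normal 0.0000 0.0000 -1.0000
    outer loop
      vertex 1.43 5.03 0.00
      vertex 0.67 13.89 0.00
      vertex 20.46 11.12 0.00
    endloop
  endfacet
  facet normal 0.0000 0.0000 -1.0000
    outer loop
      vertex 8.83 0.10 0.00
      vertex 1.43 5.03 0.00
      vertex 20.46 11.12 0.00
    endloop
  endfacet
  facet normal 0.0000 0.0000 -1.0000
    outer loop
      vertex 17.30 2.81 0.00
      vertex 8.83 0.10 0.00
      vertex 20.46 11.12 0.00
    endloop
  endfacet
  facet normal 0.6336 0.3747 0.6768
    outer loop
      vertex 20.46 11.12 0.00
      vertex 15.93 18.78 0.00
      vertex 10.25 10.25 10.04
    endloop
  endfacet
  facet normal 0.1018 0.7290 0.6769
    outer loop
      vertex 15.93 18.78 0.00
      vertex 7.12 20.01 0.00
      vertex 10.25 10.25 10.04
    endloop
  endfacet
  facet normal -0.5066 0.5339 0.6770
    outer loop
      vertex 7.12 20.01 0.00
      vertex 0.67 13.89 0.00
      vertex 10.25 10.25 10.04
    endloop
  endfacet
  facet normal -0.7333 -0.0629 0.6769
    outer loop
      vertex 0.67 13.89 0.00
      vertex 1.43 5.03 0.00
      vertex 10.25 10.25 10.04
    endloop
  endfacet
  facet normal -0.4081 -0.6125 0.6770
    outer loop
      vertex 1.43 5.03 0.00
      vertex 8.83 0.10 0.00
      vertex 10.25 10.25 10.04
    endloop
  endfacet
  facet normal 0.2243 -0.7010 0.6770
    outer loop
      vertex 8.83 0.10 0.00
      vertex 17.30 2.81 0.00
      vertex 10.25 10.25 10.04
    endloop
  endfacet
  facet normal 0.6880 -0.2616 0.6769
    outer loop
      vertex 17.30 2.81 0.00
      vertex 20.46 11.12 0.00
      vertex 10.25 10.25 10.04
    endloop
  endfacet
endsolid part

The G0 Z moves step by Δz≈2.51 mm. The G1 loops shrink linearly with z, so the solid tapers from its base footprint up to z≈10. Closing with a flat bottom cap and the tapered top and triangulating gives 12 facets — a regular 7-sided pyramid, base circumscribed radius ≈ 10.2 mm, apex at z ≈ 10 mm.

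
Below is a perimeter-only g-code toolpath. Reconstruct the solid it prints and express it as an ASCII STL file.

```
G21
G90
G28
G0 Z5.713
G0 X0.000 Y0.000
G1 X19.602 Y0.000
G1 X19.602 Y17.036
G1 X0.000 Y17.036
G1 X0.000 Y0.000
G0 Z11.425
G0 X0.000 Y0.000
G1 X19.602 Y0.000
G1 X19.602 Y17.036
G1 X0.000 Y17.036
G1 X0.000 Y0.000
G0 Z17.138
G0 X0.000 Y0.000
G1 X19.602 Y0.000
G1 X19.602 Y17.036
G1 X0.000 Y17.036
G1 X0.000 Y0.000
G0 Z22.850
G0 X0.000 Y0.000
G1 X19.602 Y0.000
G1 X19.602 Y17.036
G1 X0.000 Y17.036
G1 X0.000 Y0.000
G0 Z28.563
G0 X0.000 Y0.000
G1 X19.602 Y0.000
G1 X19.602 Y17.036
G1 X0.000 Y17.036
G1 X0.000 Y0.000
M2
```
solid part
  facet normal 0.0000 0.0000 -1.0000
    outer loop
      vertex 19.602 17.036 0.000
      vertex 19.602 0.000 0.000
      vertex 0.000 0.000 0.000
    endloop
  endfacet
  facet normal 0.0000 0.0000 -1.0000
    outer loop
      vertex 0.000 17.036 0.000
      vertex 19.602 17.036 0.000
      vertex 0.000 0.000 0.000
    endloop
  endfacet
  facet normal 0.0000 0.0000 1.0000
    outer loop
      vertex 0.000 0.000 28.563
      vertex 19.602 0.000 28.563
      vertex 19.602 17.036 28.563
    endloop
  endfacet
  facet normal 0.0000 0.0000 1.0000
    outer loop
      vertex 0.000 0.000 28.563
      vertex 19.602 17.036 28.563
      vertex 0.000 17.036 28.563
    endloop
  endfacet
  facet normal 0.0000 -1.0000 0.0000
    outer loop
      vertex 0.000 0.000 0.000
      vertex 19.602 0.000 0.000
      vertex 19.602 0.000 28.563
    endloop
  endfacet
  facet normal 0.0000 -1.0000 0.0000
    outer loop
      vertex 0.000 0.000 0.000
      vertex 19.602 0.000 28.563
      vertex 0.000 0.000 28.563
    endloop
  endfacet
  facet normal 0.0000 1.0000 0.0000
    outer loop
      vertex 19.602 17.036 28.563
      vertex 19.602 17.036 0.000
      vertex 0.000 17.036 0.000
    endloop
  endfacet
  facet normal 0.0000 1.0000 0.0000
    outer loop
      vertex 0.000 17.036 28.563
      vertex 19.602 17.036 28.563
      vertex 0.000 17.036 0.000
    endloop
  endfacet
  facet normal -1.0000 0.0000 0.0000
    outer loop
      vertex 0.000 17.036 28.563
      vertex 0.000 17.036 0.000
      vertex 0.000 0.000 0.000
    endloop
  endfacet
  facet normal -1.0000 0.0000 0.0000
    outer loop
      vertex 0.000 0.000 28.563
      vertex 0.000 17.036 28.563
      vertex 0.000 0.000 0.000
    endloop
  endfacet
  facet normal 1.0000 0.0000 0.0000
    outer loop
      vertex 19.602 0.000 0.000
      vertex 19.602 17.036 0.000
      vertex 19.602 17.036 28.563
    endloop
  endfacet
  facet normal 1.0000 0.0000 0.0000
    outer loop
      vertex 19.602 0.000 0.000
      vertex 19.602 17.036 28.563
      vertex 19.602 0.000 28.563
    endloop
  endfacet
endsolid part

The G0 Z moves step by Δz≈5.713 mm. Every layer's G1 loop is the same polygon, so the solid is a straight extrusion of it from z=0 to z≈28.6. Closing with flat bottom and top caps and triangulating gives 12 facets — a rectangular box, roughly 19.6 × 17 mm footprint and 28.6 mm tall.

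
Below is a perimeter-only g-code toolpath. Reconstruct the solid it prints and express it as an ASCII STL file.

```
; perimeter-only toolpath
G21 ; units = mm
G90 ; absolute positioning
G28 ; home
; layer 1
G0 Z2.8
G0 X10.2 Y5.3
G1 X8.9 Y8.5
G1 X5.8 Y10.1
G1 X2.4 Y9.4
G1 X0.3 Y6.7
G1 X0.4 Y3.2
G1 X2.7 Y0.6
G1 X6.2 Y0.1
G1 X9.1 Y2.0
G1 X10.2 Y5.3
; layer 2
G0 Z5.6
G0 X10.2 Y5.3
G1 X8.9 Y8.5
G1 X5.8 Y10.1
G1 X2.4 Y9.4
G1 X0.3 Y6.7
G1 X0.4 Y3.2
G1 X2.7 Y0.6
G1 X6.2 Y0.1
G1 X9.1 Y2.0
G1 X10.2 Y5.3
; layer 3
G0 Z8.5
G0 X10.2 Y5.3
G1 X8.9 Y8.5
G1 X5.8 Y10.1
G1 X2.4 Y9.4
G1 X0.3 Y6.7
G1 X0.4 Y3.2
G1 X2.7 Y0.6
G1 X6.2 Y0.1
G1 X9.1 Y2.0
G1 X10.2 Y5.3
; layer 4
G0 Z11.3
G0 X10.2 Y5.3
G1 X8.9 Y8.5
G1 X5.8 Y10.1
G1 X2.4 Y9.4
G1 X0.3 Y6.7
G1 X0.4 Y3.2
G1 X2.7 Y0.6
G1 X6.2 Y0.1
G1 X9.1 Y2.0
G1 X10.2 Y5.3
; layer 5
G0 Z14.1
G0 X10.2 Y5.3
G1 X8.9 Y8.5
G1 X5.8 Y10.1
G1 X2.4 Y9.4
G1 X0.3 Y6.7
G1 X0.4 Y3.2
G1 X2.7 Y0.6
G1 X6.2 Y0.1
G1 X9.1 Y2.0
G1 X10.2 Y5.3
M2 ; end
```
solid part
  facet normal 0.0000 0.0000 -1.0000
    outer loop
      vertex 5.8 10.1 0.0
      vertex 8.9 8.5 0.0
      vertex 10.2 5.3 0.0
    endloop
  endfacet
  facet normal 0.0000 0.0000 -1.0000
    outer loop
      vertex 2.4 9.4 0.0
      vertex 5.8 10.1 0.0
      vertex 10.2 5.3 0.0
    endloop
  endfacet
  facet normal 0.0000 0.0000 -1.0000
    outer loop
      vertex 0.3 6.7 0.0
      vertex 2.4 9.4 0.0
      vertex 10.2 5.3 0.0
    endloop
  endfacet
  facet normal 0.0000 0.0000 -1.0000
    outer loop
      vertex 0.4 3.2 0.0
      vertex 0.3 6.7 0.0
      vertex 10.2 5.3 0.0
    endloop
  endfacet
  facet normal 0.0000 0.0000 -1.0000
    outer loop
      vertex 2.7 0.6 0.0
      vertex 0.4 3.2 0.0
      vertex 10.2 5.3 0.0
    endloop
  endfacet
  facet normal 0.0000 0.0000 -1.0000
    outer loop
      vertex 6.2 0.1 0.0
      vertex 2.7 0.6 0.0
      vertex 10.2 5.3 0.0
    endloop
  endfacet
  facet normal 0.0000 0.0000 -1.0000
    outer loop
      vertex 9.1 2.0 0.0
      vertex 6.2 0.1 0.0
      vertex 10.2 5.3 0.0
    endloop
  endfacet
  facet normal 0.0000 0.0000 1.0000
    outer loop
      vertex 10.2 5.3 14.1
      vertex 8.9 8.5 14.1
      vertex 5.8 10.1 14.1
    endloop
  endfacet
  facet normal 0.0000 0.0000 1.0000
    outer loop
      vertex 10.2 5.3 14.1
      vertex 5.8 10.1 14.1
      vertex 2.4 9.4 14.1
    endloop
  endfacet
  facet normal 0.0000 0.0000 1.0000
    outer loop
      vertex 10.2 5.3 14.1
      vertex 2.4 9.4 14.1
      vertex 0.3 6.7 14.1
    endloop
  endfacet
  facet normal 0.0000 0.0000 1.0000
    outer loop
      vertex 10.2 5.3 14.1
      vertex 0.3 6.7 14.1
      vertex 0.4 3.2 14.1
    endloop
  endfacet
  facet normal 0.0000 0.0000 1.0000
    outer loop
      vertex 10.2 5.3 14.1
      vertex 0.4 3.2 14.1
      vertex 2.7 0.6 14.1
    endloop
  endfacet
  facet normal 0.0000 0.0000 1.0000
    outer loop
      vertex 10.2 5.3 14.1
      vertex 2.7 0.6 14.1
      vertex 6.2 0.1 14.1
    endloop
  endfacet
  facet normal 0.0000 0.0000 1.0000
    outer loop
      vertex 10.2 5.3 14.1
      vertex 6.2 0.1 14.1
      vertex 9.1 2.0 14.1
    endloop
  endfacet
  facet normal 0.9265 0.3764 0.0000
    outer loop
      vertex 10.2 5.3 0.0
      vertex 8.9 8.5 0.0
      vertex 8.9 8.5 14.1
    endloop
  endfacet
  facet normal 0.9265 0.3764 0.0000
    outer loop
      vertex 10.2 5.3 0.0
      vertex 8.9 8.5 14.1
      vertex 10.2 5.3 14.1
    endloop
  endfacet
  facet normal 0.4586 0.8886 0.0000
    outer loop
      vertex 8.9 8.5 0.0
      vertex 5.8 10.1 0.0
      vertex 5.8 10.1 14.1
    endloop
  endfacet
  facet normal 0.4586 0.8886 0.0000
    outer loop
      vertex 8.9 8.5 0.0
      vertex 5.8 10.1 14.1
      vertex 8.9 8.5 14.1
    endloop
  endfacet
  facet normal -0.2017 0.9795 0.0000
    outer loop
      vertex 5.8 10.1 0.0
      vertex 2.4 9.4 0.0
      vertex 2.4 9.4 14.1
    endloop
  endfacet
  facet normal -0.2017 0.9795 0.0000
    outer loop
      vertex 5.8 10.1 0.0
      vertex 2.4 9.4 14.1
      vertex 5.8 10.1 14.1
    endloop
  endfacet
  facet normal -0.7894 0.6139 0.0000
    outer loop
      vertex 2.4 9.4 0.0
      vertex 0.3 6.7 0.0
      vertex 0.3 6.7 14.1
    endloop
  endfacet
  facet normal -0.7894 0.6139 0.0000
    outer loop
      vertex 2.4 9.4 0.0
      vertex 0.3 6.7 14.1
      vertex 2.4 9.4 14.1
    endloop
  endfacet
  facet normal -0.9996 -0.0286 0.0000
    outer loop
      vertex 0.3 6.7 0.0
      vertex 0.4 3.2 0.0
      vertex 0.4 3.2 14.1
    endloop
  endfacet
  facet normal -0.9996 -0.0286 0.0000
    outer loop
      vertex 0.3 6.7 0.0
      vertex 0.4 3.2 14.1
      vertex 0.3 6.7 14.1
    endloop
  endfacet
  facet normal -0.7490 -0.6626 0.0000
    outer loop
      vertex 0.4 3.2 0.0
      vertex 2.7 0.6 0.0
      vertex 2.7 0.6 14.1
    endloop
  endfacet
  facet normal -0.7490 -0.6626 0.0000
    outer loop
      vertex 0.4 3.2 0.0
      vertex 2.7 0.6 14.1
      vertex 0.4 3.2 14.1
    endloop
  endfacet
  facet normal -0.1414 -0.9899 0.0000
    outer loop
      vertex 2.7 0.6 0.0
      vertex 6.2 0.1 0.0
      vertex 6.2 0.1 14.1
    endloop
  endfacet
  facet normal -0.1414 -0.9899 0.0000
    outer loop
      vertex 2.7 0.6 0.0
      vertex 6.2 0.1 14.1
      vertex 2.7 0.6 14.1
    endloop
  endfacet
  facet normal 0.5480 -0.8365 0.0000
    outer loop
      vertex 6.2 0.1 0.0
      vertex 9.1 2.0 0.0
      vertex 9.1 2.0 14.1
    endloop
  endfacet
  facet normal 0.5480 -0.8365 0.0000
    outer loop
      vertex 6.2 0.1 0.0
      vertex 9.1 2.0 14.1
      vertex 6.2 0.1 14.1
    endloop
  endfacet
  facet normal 0.9487 -0.3162 0.0000
    outer loop
      vertex 9.1 2.0 0.0
      vertex 10.2 5.3 0.0
      vertex 10.2 5.3 14.1
    endloop
  endfacet
  facet normal 0.9487 -0.3162 0.0000
    outer loop
      vertex 9.1 2.0 0.0
      vertex 10.2 5.3 14.1
      vertex 9.1 2.0 14.1
    endloop
  endfacet
endsolid part

The G0 Z moves step by Δz≈2.8 mm. Every layer's G1 loop is the same polygon, so the solid is a straight extrusion of it from z=0 to z≈14.1. Closing with flat bottom and top caps and triangulating gives 32 facets — a regular 9-sided prism (a cylinder approximated with 9 flat sides), circumscribed radius ≈ 5.1 mm, height ≈ 14.1 mm.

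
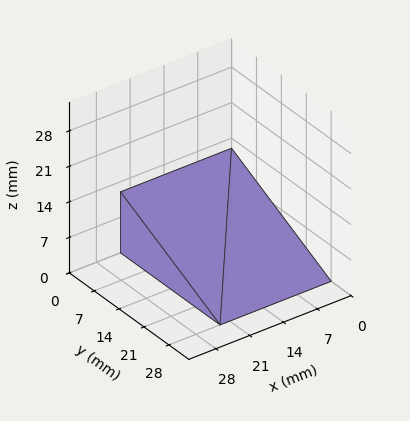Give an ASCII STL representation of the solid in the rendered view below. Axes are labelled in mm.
Reading the render: the shape is a wedge (ramp): 23 × 28 mm base, rising to 12 mm along the y=0 edge and sloping linearly to z=0 at y=28 (dimensions read to the nearest mm from the axis ticks). For the STL, each face is triangulated and given an outward normal.

solid part
  facet normal 0.0000 0.0000 -1.0000
    outer loop
      vertex 23.000 28.000 0.000
      vertex 23.000 0.000 0.000
      vertex 0.000 0.000 0.000
    endloop
  endfacet
  facet normal 0.0000 0.0000 -1.0000
    outer loop
      vertex 0.000 28.000 0.000
      vertex 23.000 28.000 0.000
      vertex 0.000 0.000 0.000
    endloop
  endfacet
  facet normal 0.0000 -1.0000 0.0000
    outer loop
      vertex 0.000 0.000 0.000
      vertex 23.000 0.000 0.000
      vertex 23.000 0.000 12.000
    endloop
  endfacet
  facet normal 0.0000 -1.0000 0.0000
    outer loop
      vertex 0.000 0.000 0.000
      vertex 23.000 0.000 12.000
      vertex 0.000 0.000 12.000
    endloop
  endfacet
  facet normal 0.0000 0.3939 0.9191
    outer loop
      vertex 0.000 0.000 12.000
      vertex 23.000 0.000 12.000
      vertex 23.000 28.000 0.000
    endloop
  endfacet
  facet normal 0.0000 0.3939 0.9191
    outer loop
      vertex 0.000 0.000 12.000
      vertex 23.000 28.000 0.000
      vertex 0.000 28.000 0.000
    endloop
  endfacet
  facet normal -1.0000 0.0000 0.0000
    outer loop
      vertex 0.000 0.000 12.000
      vertex 0.000 28.000 0.000
      vertex 0.000 0.000 0.000
    endloop
  endfacet
  facet normal 1.0000 0.0000 0.0000
    outer loop
      vertex 23.000 0.000 0.000
      vertex 23.000 28.000 0.000
      vertex 23.000 0.000 12.000
    endloop
  endfacet
endsolid part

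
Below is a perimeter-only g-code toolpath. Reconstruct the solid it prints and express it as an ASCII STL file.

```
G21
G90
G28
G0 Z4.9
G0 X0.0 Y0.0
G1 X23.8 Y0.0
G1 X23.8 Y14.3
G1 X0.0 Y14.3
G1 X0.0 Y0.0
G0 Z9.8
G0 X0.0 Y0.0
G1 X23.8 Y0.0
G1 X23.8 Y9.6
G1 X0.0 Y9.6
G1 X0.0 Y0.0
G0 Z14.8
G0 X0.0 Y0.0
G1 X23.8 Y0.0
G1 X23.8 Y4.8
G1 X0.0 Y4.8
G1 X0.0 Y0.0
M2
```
solid part
  facet normal 0.0000 0.0000 -1.0000
    outer loop
      vertex 23.8 19.1 0.0
      vertex 23.8 0.0 0.0
      vertex 0.0 0.0 0.0
    endloop
  endfacet
  facet normal 0.0000 0.0000 -1.0000
    outer loop
      vertex 0.0 19.1 0.0
      vertex 23.8 19.1 0.0
      vertex 0.0 0.0 0.0
    endloop
  endfacet
  facet normal 0.0000 -1.0000 0.0000
    outer loop
      vertex 0.0 0.0 0.0
      vertex 23.8 0.0 0.0
      vertex 23.8 0.0 19.7
    endloop
  endfacet
  facet normal 0.0000 -1.0000 0.0000
    outer loop
      vertex 0.0 0.0 0.0
      vertex 23.8 0.0 19.7
      vertex 0.0 0.0 19.7
    endloop
  endfacet
  facet normal 0.0000 0.7180 0.6961
    outer loop
      vertex 0.0 0.0 19.7
      vertex 23.8 0.0 19.7
      vertex 23.8 19.1 0.0
    endloop
  endfacet
  facet normal 0.0000 0.7180 0.6961
    outer loop
      vertex 0.0 0.0 19.7
      vertex 23.8 19.1 0.0
      vertex 0.0 19.1 0.0
    endloop
  endfacet
  facet normal -1.0000 0.0000 0.0000
    outer loop
      vertex 0.0 0.0 19.7
      vertex 0.0 19.1 0.0
      vertex 0.0 0.0 0.0
    endloop
  endfacet
  facet normal 1.0000 0.0000 0.0000
    outer loop
      vertex 23.8 0.0 0.0
      vertex 23.8 19.1 0.0
      vertex 23.8 0.0 19.7
    endloop
  endfacet
endsolid part

The G0 Z moves step by Δz≈4.9 mm. The G1 loops shrink linearly with z, so the solid tapers from its base footprint up to z≈19.7. Closing with a flat bottom cap and the tapered top and triangulating gives 8 facets — a wedge (ramp): 23.8 × 19.1 mm base, rising to 19.7 mm along the y=0 edge and sloping linearly to z=0 at y=19.1.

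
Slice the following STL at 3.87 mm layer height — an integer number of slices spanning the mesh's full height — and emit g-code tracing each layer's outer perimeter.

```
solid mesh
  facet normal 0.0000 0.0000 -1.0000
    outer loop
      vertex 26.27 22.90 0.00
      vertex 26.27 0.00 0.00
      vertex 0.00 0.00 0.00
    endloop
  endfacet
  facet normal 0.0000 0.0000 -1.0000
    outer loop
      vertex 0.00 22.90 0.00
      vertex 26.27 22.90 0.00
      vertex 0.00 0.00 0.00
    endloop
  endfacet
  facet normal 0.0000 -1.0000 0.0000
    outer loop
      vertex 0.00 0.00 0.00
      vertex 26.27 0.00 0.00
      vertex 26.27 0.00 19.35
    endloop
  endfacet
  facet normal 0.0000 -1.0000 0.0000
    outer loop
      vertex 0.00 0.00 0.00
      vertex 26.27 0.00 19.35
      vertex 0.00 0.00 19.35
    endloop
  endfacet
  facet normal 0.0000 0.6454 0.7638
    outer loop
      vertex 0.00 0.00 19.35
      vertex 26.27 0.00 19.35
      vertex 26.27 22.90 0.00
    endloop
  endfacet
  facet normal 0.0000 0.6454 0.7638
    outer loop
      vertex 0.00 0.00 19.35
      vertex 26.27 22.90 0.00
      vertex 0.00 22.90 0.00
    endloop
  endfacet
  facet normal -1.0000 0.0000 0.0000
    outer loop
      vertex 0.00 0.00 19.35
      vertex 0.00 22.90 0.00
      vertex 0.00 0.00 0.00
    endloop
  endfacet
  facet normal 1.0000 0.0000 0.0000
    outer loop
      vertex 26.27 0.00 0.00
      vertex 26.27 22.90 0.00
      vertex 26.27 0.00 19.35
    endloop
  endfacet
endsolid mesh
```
; perimeter-only toolpath
G21 ; units = mm
G90 ; absolute positioning
G28 ; home
; layer 1
G0 Z3.87
G0 X0.00 Y0.00
G1 X26.27 Y0.00
G1 X26.27 Y18.32
G1 X0.00 Y18.32
G1 X0.00 Y0.00
; layer 2
G0 Z7.74
G0 X0.00 Y0.00
G1 X26.27 Y0.00
G1 X26.27 Y13.74
G1 X0.00 Y13.74
G1 X0.00 Y0.00
; layer 3
G0 Z11.61
G0 X0.00 Y0.00
G1 X26.27 Y0.00
G1 X26.27 Y9.16
G1 X0.00 Y9.16
G1 X0.00 Y0.00
; layer 4
G0 Z15.48
G0 X0.00 Y0.00
G1 X26.27 Y0.00
G1 X26.27 Y4.58
G1 X0.00 Y4.58
G1 X0.00 Y0.00
M2 ; end

The solid is a wedge (ramp): 26.3 × 22.9 mm base, rising to 19.4 mm along the y=0 edge and sloping linearly to z=0 at y=22.9. Slicing at Δz = 3.87 mm — 5 equal slices spanning the solid's height, so layer i sits at z = i·h/5 — gives 4 non-empty perimeters. Each is a 4-segment closed polygon; G0 lifts to the layer z and rapids to the start vertex, then G1 traces the edges. The cross-section shrinks linearly with z (the slice at the apex is degenerate and omitted).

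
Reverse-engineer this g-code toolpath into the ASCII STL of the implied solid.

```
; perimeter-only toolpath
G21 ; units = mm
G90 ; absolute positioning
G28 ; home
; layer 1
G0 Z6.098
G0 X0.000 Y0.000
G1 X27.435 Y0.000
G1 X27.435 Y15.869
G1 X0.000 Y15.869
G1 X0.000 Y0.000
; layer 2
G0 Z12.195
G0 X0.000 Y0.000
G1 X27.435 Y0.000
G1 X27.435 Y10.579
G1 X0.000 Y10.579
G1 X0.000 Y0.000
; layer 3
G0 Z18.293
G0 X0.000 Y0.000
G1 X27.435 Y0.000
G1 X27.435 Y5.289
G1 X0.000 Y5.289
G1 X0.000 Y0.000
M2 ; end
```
solid part
  facet normal 0.0000 0.0000 -1.0000
    outer loop
      vertex 27.435 21.158 0.000
      vertex 27.435 0.000 0.000
      vertex 0.000 0.000 0.000
    endloop
  endfacet
  facet normal 0.0000 0.0000 -1.0000
    outer loop
      vertex 0.000 21.158 0.000
      vertex 27.435 21.158 0.000
      vertex 0.000 0.000 0.000
    endloop
  endfacet
  facet normal 0.0000 -1.0000 0.0000
    outer loop
      vertex 0.000 0.000 0.000
      vertex 27.435 0.000 0.000
      vertex 27.435 0.000 24.391
    endloop
  endfacet
  facet normal 0.0000 -1.0000 0.0000
    outer loop
      vertex 0.000 0.000 0.000
      vertex 27.435 0.000 24.391
      vertex 0.000 0.000 24.391
    endloop
  endfacet
  facet normal 0.0000 0.7554 0.6553
    outer loop
      vertex 0.000 0.000 24.391
      vertex 27.435 0.000 24.391
      vertex 27.435 21.158 0.000
    endloop
  endfacet
  facet normal 0.0000 0.7554 0.6553
    outer loop
      vertex 0.000 0.000 24.391
      vertex 27.435 21.158 0.000
      vertex 0.000 21.158 0.000
    endloop
  endfacet
  facet normal -1.0000 0.0000 0.0000
    outer loop
      vertex 0.000 0.000 24.391
      vertex 0.000 21.158 0.000
      vertex 0.000 0.000 0.000
    endloop
  endfacet
  facet normal 1.0000 0.0000 0.0000
    outer loop
      vertex 27.435 0.000 0.000
      vertex 27.435 21.158 0.000
      vertex 27.435 0.000 24.391
    endloop
  endfacet
endsolid part

The G0 Z moves step by Δz≈6.098 mm. The G1 loops shrink linearly with z, so the solid tapers from its base footprint up to z≈24.4. Closing with a flat bottom cap and the tapered top and triangulating gives 8 facets — a wedge (ramp): 27.4 × 21.2 mm base, rising to 24.4 mm along the y=0 edge and sloping linearly to z=0 at y=21.2.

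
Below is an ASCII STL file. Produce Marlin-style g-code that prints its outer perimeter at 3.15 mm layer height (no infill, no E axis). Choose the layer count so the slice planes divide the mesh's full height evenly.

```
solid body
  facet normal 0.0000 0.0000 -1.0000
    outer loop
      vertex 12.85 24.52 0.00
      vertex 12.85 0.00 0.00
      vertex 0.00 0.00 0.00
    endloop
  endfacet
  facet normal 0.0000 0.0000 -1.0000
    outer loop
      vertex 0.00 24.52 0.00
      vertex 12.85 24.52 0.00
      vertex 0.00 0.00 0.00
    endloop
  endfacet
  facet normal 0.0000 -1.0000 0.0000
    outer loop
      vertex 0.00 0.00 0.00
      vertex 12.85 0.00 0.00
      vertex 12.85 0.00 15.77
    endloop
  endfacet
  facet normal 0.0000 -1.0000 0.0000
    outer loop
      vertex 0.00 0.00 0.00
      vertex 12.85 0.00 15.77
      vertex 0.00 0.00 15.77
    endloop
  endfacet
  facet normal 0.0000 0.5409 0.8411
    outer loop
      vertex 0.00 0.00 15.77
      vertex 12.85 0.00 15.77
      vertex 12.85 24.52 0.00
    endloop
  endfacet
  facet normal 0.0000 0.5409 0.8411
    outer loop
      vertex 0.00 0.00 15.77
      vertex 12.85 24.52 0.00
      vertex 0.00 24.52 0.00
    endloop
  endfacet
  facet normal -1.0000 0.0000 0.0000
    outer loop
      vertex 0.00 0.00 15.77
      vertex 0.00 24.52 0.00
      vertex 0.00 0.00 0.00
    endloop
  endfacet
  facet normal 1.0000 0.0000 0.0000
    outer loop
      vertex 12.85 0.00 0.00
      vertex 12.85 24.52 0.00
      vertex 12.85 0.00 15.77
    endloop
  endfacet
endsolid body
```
; perimeter-only toolpath
G21 ; units = mm
G90 ; absolute positioning
G28 ; home
; layer 1
G0 Z3.15
G0 X0.00 Y0.00
G1 X12.85 Y0.00
G1 X12.85 Y19.62
G1 X0.00 Y19.62
G1 X0.00 Y0.00
; layer 2
G0 Z6.31
G0 X0.00 Y0.00
G1 X12.85 Y0.00
G1 X12.85 Y14.71
G1 X0.00 Y14.71
G1 X0.00 Y0.00
; layer 3
G0 Z9.46
G0 X0.00 Y0.00
G1 X12.85 Y0.00
G1 X12.85 Y9.81
G1 X0.00 Y9.81
G1 X0.00 Y0.00
; layer 4
G0 Z12.62
G0 X0.00 Y0.00
G1 X12.85 Y0.00
G1 X12.85 Y4.90
G1 X0.00 Y4.90
G1 X0.00 Y0.00
M2 ; end

The solid is a wedge (ramp): 12.8 × 24.5 mm base, rising to 15.8 mm along the y=0 edge and sloping linearly to z=0 at y=24.5. Slicing at Δz = 3.15 mm — 5 equal slices spanning the solid's height, so layer i sits at z = i·h/5 — gives 4 non-empty perimeters. Each is a 4-segment closed polygon; G0 lifts to the layer z and rapids to the start vertex, then G1 traces the edges. The cross-section shrinks linearly with z (the slice at the apex is degenerate and omitted).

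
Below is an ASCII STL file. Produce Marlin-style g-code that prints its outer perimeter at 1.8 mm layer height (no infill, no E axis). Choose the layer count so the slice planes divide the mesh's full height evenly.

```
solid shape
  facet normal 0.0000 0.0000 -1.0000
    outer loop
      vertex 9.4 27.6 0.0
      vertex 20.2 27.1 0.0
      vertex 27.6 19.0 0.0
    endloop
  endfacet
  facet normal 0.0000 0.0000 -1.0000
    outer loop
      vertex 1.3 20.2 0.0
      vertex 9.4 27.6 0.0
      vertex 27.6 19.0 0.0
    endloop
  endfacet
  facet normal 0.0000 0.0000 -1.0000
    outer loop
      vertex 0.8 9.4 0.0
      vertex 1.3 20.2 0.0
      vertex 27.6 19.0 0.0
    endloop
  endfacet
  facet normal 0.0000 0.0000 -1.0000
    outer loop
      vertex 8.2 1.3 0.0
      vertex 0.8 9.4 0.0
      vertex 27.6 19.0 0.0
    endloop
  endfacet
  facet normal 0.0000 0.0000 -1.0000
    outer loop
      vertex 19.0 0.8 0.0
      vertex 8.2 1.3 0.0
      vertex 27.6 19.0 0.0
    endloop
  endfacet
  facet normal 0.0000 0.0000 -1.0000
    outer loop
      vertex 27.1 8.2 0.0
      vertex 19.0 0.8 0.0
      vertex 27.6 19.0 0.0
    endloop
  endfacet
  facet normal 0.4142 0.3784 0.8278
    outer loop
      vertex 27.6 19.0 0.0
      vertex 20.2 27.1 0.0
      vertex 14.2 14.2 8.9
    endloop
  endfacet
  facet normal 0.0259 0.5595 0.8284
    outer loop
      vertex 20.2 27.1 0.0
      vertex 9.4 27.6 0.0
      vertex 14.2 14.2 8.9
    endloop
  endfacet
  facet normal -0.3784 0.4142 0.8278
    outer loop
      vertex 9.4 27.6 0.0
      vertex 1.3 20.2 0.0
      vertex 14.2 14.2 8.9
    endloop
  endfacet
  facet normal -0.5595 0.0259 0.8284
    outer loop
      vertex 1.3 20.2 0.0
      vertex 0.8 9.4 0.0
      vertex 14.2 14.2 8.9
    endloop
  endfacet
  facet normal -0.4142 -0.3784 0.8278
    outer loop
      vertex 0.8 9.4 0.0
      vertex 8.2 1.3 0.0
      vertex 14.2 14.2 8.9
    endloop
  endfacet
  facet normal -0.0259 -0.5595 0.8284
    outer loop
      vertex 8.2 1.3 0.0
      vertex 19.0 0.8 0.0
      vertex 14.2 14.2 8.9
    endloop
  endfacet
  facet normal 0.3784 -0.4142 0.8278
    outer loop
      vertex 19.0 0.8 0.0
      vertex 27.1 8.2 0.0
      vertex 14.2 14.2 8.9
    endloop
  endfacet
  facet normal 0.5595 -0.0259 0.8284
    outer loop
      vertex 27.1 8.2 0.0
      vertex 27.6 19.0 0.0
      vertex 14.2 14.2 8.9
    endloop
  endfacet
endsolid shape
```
; perimeter-only toolpath
G21 ; units = mm
G90 ; absolute positioning
G28 ; home
; layer 1
G0 Z1.8
G0 X24.9 Y18.0
G1 X19.0 Y24.5
G1 X10.4 Y24.9
G1 X3.9 Y19.0
G1 X3.5 Y10.4
G1 X9.4 Y3.9
G1 X18.0 Y3.5
G1 X24.5 Y9.4
G1 X24.9 Y18.0
; layer 2
G0 Z3.6
G0 X22.2 Y17.1
G1 X17.8 Y21.9
G1 X11.3 Y22.2
G1 X6.5 Y17.8
G1 X6.2 Y11.3
G1 X10.6 Y6.5
G1 X17.1 Y6.2
G1 X21.9 Y10.6
G1 X22.2 Y17.1
; layer 3
G0 Z5.3
G0 X19.6 Y16.1
G1 X16.6 Y19.4
G1 X12.3 Y19.6
G1 X9.0 Y16.6
G1 X8.8 Y12.3
G1 X11.8 Y9.0
G1 X16.1 Y8.8
G1 X19.4 Y11.8
G1 X19.6 Y16.1
; layer 4
G0 Z7.1
G0 X16.9 Y15.2
G1 X15.4 Y16.8
G1 X13.2 Y16.9
G1 X11.6 Y15.4
G1 X11.5 Y13.2
G1 X13.0 Y11.6
G1 X15.2 Y11.5
G1 X16.8 Y13.0
G1 X16.9 Y15.2
M2 ; end

The solid is a regular 8-sided pyramid, base circumscribed radius ≈ 14.2 mm, apex at z ≈ 8.9 mm. Slicing at Δz = 1.8 mm — 5 equal slices spanning the solid's height, so layer i sits at z = i·h/5 — gives 4 non-empty perimeters. Each is a 8-segment closed polygon; G0 lifts to the layer z and rapids to the start vertex, then G1 traces the edges. The cross-section shrinks linearly with z (the slice at the apex is degenerate and omitted).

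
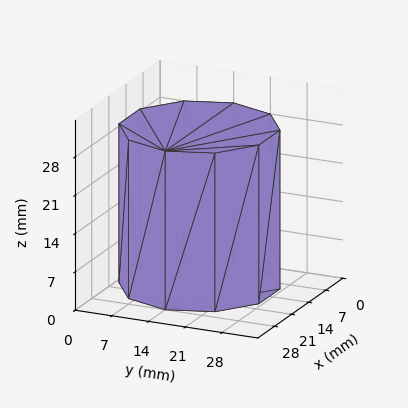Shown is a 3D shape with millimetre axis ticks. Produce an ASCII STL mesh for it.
Reading the render: the shape is a regular 10-sided prism (a cylinder approximated with 10 flat sides), circumscribed radius ≈ 14 mm, height ≈ 29 mm (dimensions read to the nearest mm from the axis ticks). For the STL, each face is triangulated and given an outward normal.

solid part
  facet normal 0.0000 0.0000 -1.0000
    outer loop
      vertex 18.326 27.315 0.000
      vertex 25.326 22.229 0.000
      vertex 28.000 14.000 0.000
    endloop
  endfacet
  facet normal 0.0000 0.0000 -1.0000
    outer loop
      vertex 9.674 27.315 0.000
      vertex 18.326 27.315 0.000
      vertex 28.000 14.000 0.000
    endloop
  endfacet
  facet normal 0.0000 0.0000 -1.0000
    outer loop
      vertex 2.674 22.229 0.000
      vertex 9.674 27.315 0.000
      vertex 28.000 14.000 0.000
    endloop
  endfacet
  facet normal 0.0000 0.0000 -1.0000
    outer loop
      vertex 0.000 14.000 0.000
      vertex 2.674 22.229 0.000
      vertex 28.000 14.000 0.000
    endloop
  endfacet
  facet normal 0.0000 0.0000 -1.0000
    outer loop
      vertex 2.674 5.771 0.000
      vertex 0.000 14.000 0.000
      vertex 28.000 14.000 0.000
    endloop
  endfacet
  facet normal 0.0000 0.0000 -1.0000
    outer loop
      vertex 9.674 0.685 0.000
      vertex 2.674 5.771 0.000
      vertex 28.000 14.000 0.000
    endloop
  endfacet
  facet normal 0.0000 0.0000 -1.0000
    outer loop
      vertex 18.326 0.685 0.000
      vertex 9.674 0.685 0.000
      vertex 28.000 14.000 0.000
    endloop
  endfacet
  facet normal 0.0000 0.0000 -1.0000
    outer loop
      vertex 25.326 5.771 0.000
      vertex 18.326 0.685 0.000
      vertex 28.000 14.000 0.000
    endloop
  endfacet
  facet normal 0.0000 0.0000 1.0000
    outer loop
      vertex 28.000 14.000 29.000
      vertex 25.326 22.229 29.000
      vertex 18.326 27.315 29.000
    endloop
  endfacet
  facet normal 0.0000 0.0000 1.0000
    outer loop
      vertex 28.000 14.000 29.000
      vertex 18.326 27.315 29.000
      vertex 9.674 27.315 29.000
    endloop
  endfacet
  facet normal 0.0000 0.0000 1.0000
    outer loop
      vertex 28.000 14.000 29.000
      vertex 9.674 27.315 29.000
      vertex 2.674 22.229 29.000
    endloop
  endfacet
  facet normal 0.0000 0.0000 1.0000
    outer loop
      vertex 28.000 14.000 29.000
      vertex 2.674 22.229 29.000
      vertex 0.000 14.000 29.000
    endloop
  endfacet
  facet normal 0.0000 0.0000 1.0000
    outer loop
      vertex 28.000 14.000 29.000
      vertex 0.000 14.000 29.000
      vertex 2.674 5.771 29.000
    endloop
  endfacet
  facet normal 0.0000 0.0000 1.0000
    outer loop
      vertex 28.000 14.000 29.000
      vertex 2.674 5.771 29.000
      vertex 9.674 0.685 29.000
    endloop
  endfacet
  facet normal 0.0000 0.0000 1.0000
    outer loop
      vertex 28.000 14.000 29.000
      vertex 9.674 0.685 29.000
      vertex 18.326 0.685 29.000
    endloop
  endfacet
  facet normal 0.0000 0.0000 1.0000
    outer loop
      vertex 28.000 14.000 29.000
      vertex 18.326 0.685 29.000
      vertex 25.326 5.771 29.000
    endloop
  endfacet
  facet normal 0.9510 0.3090 0.0000
    outer loop
      vertex 28.000 14.000 0.000
      vertex 25.326 22.229 0.000
      vertex 25.326 22.229 29.000
    endloop
  endfacet
  facet normal 0.9510 0.3090 0.0000
    outer loop
      vertex 28.000 14.000 0.000
      vertex 25.326 22.229 29.000
      vertex 28.000 14.000 29.000
    endloop
  endfacet
  facet normal 0.5878 0.8090 0.0000
    outer loop
      vertex 25.326 22.229 0.000
      vertex 18.326 27.315 0.000
      vertex 18.326 27.315 29.000
    endloop
  endfacet
  facet normal 0.5878 0.8090 0.0000
    outer loop
      vertex 25.326 22.229 0.000
      vertex 18.326 27.315 29.000
      vertex 25.326 22.229 29.000
    endloop
  endfacet
  facet normal 0.0000 1.0000 0.0000
    outer loop
      vertex 18.326 27.315 0.000
      vertex 9.674 27.315 0.000
      vertex 9.674 27.315 29.000
    endloop
  endfacet
  facet normal 0.0000 1.0000 0.0000
    outer loop
      vertex 18.326 27.315 0.000
      vertex 9.674 27.315 29.000
      vertex 18.326 27.315 29.000
    endloop
  endfacet
  facet normal -0.5878 0.8090 0.0000
    outer loop
      vertex 9.674 27.315 0.000
      vertex 2.674 22.229 0.000
      vertex 2.674 22.229 29.000
    endloop
  endfacet
  facet normal -0.5878 0.8090 0.0000
    outer loop
      vertex 9.674 27.315 0.000
      vertex 2.674 22.229 29.000
      vertex 9.674 27.315 29.000
    endloop
  endfacet
  facet normal -0.9510 0.3090 0.0000
    outer loop
      vertex 2.674 22.229 0.000
      vertex 0.000 14.000 0.000
      vertex 0.000 14.000 29.000
    endloop
  endfacet
  facet normal -0.9510 0.3090 0.0000
    outer loop
      vertex 2.674 22.229 0.000
      vertex 0.000 14.000 29.000
      vertex 2.674 22.229 29.000
    endloop
  endfacet
  facet normal -0.9510 -0.3090 0.0000
    outer loop
      vertex 0.000 14.000 0.000
      vertex 2.674 5.771 0.000
      vertex 2.674 5.771 29.000
    endloop
  endfacet
  facet normal -0.9510 -0.3090 0.0000
    outer loop
      vertex 0.000 14.000 0.000
      vertex 2.674 5.771 29.000
      vertex 0.000 14.000 29.000
    endloop
  endfacet
  facet normal -0.5878 -0.8090 0.0000
    outer loop
      vertex 2.674 5.771 0.000
      vertex 9.674 0.685 0.000
      vertex 9.674 0.685 29.000
    endloop
  endfacet
  facet normal -0.5878 -0.8090 0.0000
    outer loop
      vertex 2.674 5.771 0.000
      vertex 9.674 0.685 29.000
      vertex 2.674 5.771 29.000
    endloop
  endfacet
  facet normal 0.0000 -1.0000 0.0000
    outer loop
      vertex 9.674 0.685 0.000
      vertex 18.326 0.685 0.000
      vertex 18.326 0.685 29.000
    endloop
  endfacet
  facet normal 0.0000 -1.0000 0.0000
    outer loop
      vertex 9.674 0.685 0.000
      vertex 18.326 0.685 29.000
      vertex 9.674 0.685 29.000
    endloop
  endfacet
  facet normal 0.5878 -0.8090 0.0000
    outer loop
      vertex 18.326 0.685 0.000
      vertex 25.326 5.771 0.000
      vertex 25.326 5.771 29.000
    endloop
  endfacet
  facet normal 0.5878 -0.8090 0.0000
    outer loop
      vertex 18.326 0.685 0.000
      vertex 25.326 5.771 29.000
      vertex 18.326 0.685 29.000
    endloop
  endfacet
  facet normal 0.9510 -0.3090 0.0000
    outer loop
      vertex 25.326 5.771 0.000
      vertex 28.000 14.000 0.000
      vertex 28.000 14.000 29.000
    endloop
  endfacet
  facet normal 0.9510 -0.3090 0.0000
    outer loop
      vertex 25.326 5.771 0.000
      vertex 28.000 14.000 29.000
      vertex 25.326 5.771 29.000
    endloop
  endfacet
endsolid part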